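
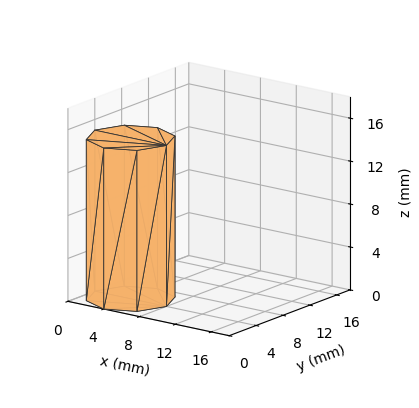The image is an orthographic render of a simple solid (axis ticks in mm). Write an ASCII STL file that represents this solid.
Reading the render: the shape is a regular 8-sided prism (a cylinder approximated with 8 flat sides), circumscribed radius ≈ 4 mm, height ≈ 15 mm (dimensions read to the nearest mm from the axis ticks). For the STL, each face is triangulated and given an outward normal.

solid part
  facet normal 0.0000 0.0000 -1.0000
    outer loop
      vertex 4.000 8.000 0.000
      vertex 6.828 6.828 0.000
      vertex 8.000 4.000 0.000
    endloop
  endfacet
  facet normal 0.0000 0.0000 -1.0000
    outer loop
      vertex 1.172 6.828 0.000
      vertex 4.000 8.000 0.000
      vertex 8.000 4.000 0.000
    endloop
  endfacet
  facet normal 0.0000 0.0000 -1.0000
    outer loop
      vertex 0.000 4.000 0.000
      vertex 1.172 6.828 0.000
      vertex 8.000 4.000 0.000
    endloop
  endfacet
  facet normal 0.0000 0.0000 -1.0000
    outer loop
      vertex 1.172 1.172 0.000
      vertex 0.000 4.000 0.000
      vertex 8.000 4.000 0.000
    endloop
  endfacet
  facet normal 0.0000 0.0000 -1.0000
    outer loop
      vertex 4.000 0.000 0.000
      vertex 1.172 1.172 0.000
      vertex 8.000 4.000 0.000
    endloop
  endfacet
  facet normal 0.0000 0.0000 -1.0000
    outer loop
      vertex 6.828 1.172 0.000
      vertex 4.000 0.000 0.000
      vertex 8.000 4.000 0.000
    endloop
  endfacet
  facet normal 0.0000 0.0000 1.0000
    outer loop
      vertex 8.000 4.000 15.000
      vertex 6.828 6.828 15.000
      vertex 4.000 8.000 15.000
    endloop
  endfacet
  facet normal 0.0000 0.0000 1.0000
    outer loop
      vertex 8.000 4.000 15.000
      vertex 4.000 8.000 15.000
      vertex 1.172 6.828 15.000
    endloop
  endfacet
  facet normal 0.0000 0.0000 1.0000
    outer loop
      vertex 8.000 4.000 15.000
      vertex 1.172 6.828 15.000
      vertex 0.000 4.000 15.000
    endloop
  endfacet
  facet normal 0.0000 0.0000 1.0000
    outer loop
      vertex 8.000 4.000 15.000
      vertex 0.000 4.000 15.000
      vertex 1.172 1.172 15.000
    endloop
  endfacet
  facet normal 0.0000 0.0000 1.0000
    outer loop
      vertex 8.000 4.000 15.000
      vertex 1.172 1.172 15.000
      vertex 4.000 0.000 15.000
    endloop
  endfacet
  facet normal 0.0000 0.0000 1.0000
    outer loop
      vertex 8.000 4.000 15.000
      vertex 4.000 0.000 15.000
      vertex 6.828 1.172 15.000
    endloop
  endfacet
  facet normal 0.9238 0.3829 0.0000
    outer loop
      vertex 8.000 4.000 0.000
      vertex 6.828 6.828 0.000
      vertex 6.828 6.828 15.000
    endloop
  endfacet
  facet normal 0.9238 0.3829 0.0000
    outer loop
      vertex 8.000 4.000 0.000
      vertex 6.828 6.828 15.000
      vertex 8.000 4.000 15.000
    endloop
  endfacet
  facet normal 0.3829 0.9238 0.0000
    outer loop
      vertex 6.828 6.828 0.000
      vertex 4.000 8.000 0.000
      vertex 4.000 8.000 15.000
    endloop
  endfacet
  facet normal 0.3829 0.9238 0.0000
    outer loop
      vertex 6.828 6.828 0.000
      vertex 4.000 8.000 15.000
      vertex 6.828 6.828 15.000
    endloop
  endfacet
  facet normal -0.3829 0.9238 0.0000
    outer loop
      vertex 4.000 8.000 0.000
      vertex 1.172 6.828 0.000
      vertex 1.172 6.828 15.000
    endloop
  endfacet
  facet normal -0.3829 0.9238 0.0000
    outer loop
      vertex 4.000 8.000 0.000
      vertex 1.172 6.828 15.000
      vertex 4.000 8.000 15.000
    endloop
  endfacet
  facet normal -0.9238 0.3829 0.0000
    outer loop
      vertex 1.172 6.828 0.000
      vertex 0.000 4.000 0.000
      vertex 0.000 4.000 15.000
    endloop
  endfacet
  facet normal -0.9238 0.3829 0.0000
    outer loop
      vertex 1.172 6.828 0.000
      vertex 0.000 4.000 15.000
      vertex 1.172 6.828 15.000
    endloop
  endfacet
  facet normal -0.9238 -0.3829 0.0000
    outer loop
      vertex 0.000 4.000 0.000
      vertex 1.172 1.172 0.000
      vertex 1.172 1.172 15.000
    endloop
  endfacet
  facet normal -0.9238 -0.3829 0.0000
    outer loop
      vertex 0.000 4.000 0.000
      vertex 1.172 1.172 15.000
      vertex 0.000 4.000 15.000
    endloop
  endfacet
  facet normal -0.3829 -0.9238 0.0000
    outer loop
      vertex 1.172 1.172 0.000
      vertex 4.000 0.000 0.000
      vertex 4.000 0.000 15.000
    endloop
  endfacet
  facet normal -0.3829 -0.9238 0.0000
    outer loop
      vertex 1.172 1.172 0.000
      vertex 4.000 0.000 15.000
      vertex 1.172 1.172 15.000
    endloop
  endfacet
  facet normal 0.3829 -0.9238 0.0000
    outer loop
      vertex 4.000 0.000 0.000
      vertex 6.828 1.172 0.000
      vertex 6.828 1.172 15.000
    endloop
  endfacet
  facet normal 0.3829 -0.9238 0.0000
    outer loop
      vertex 4.000 0.000 0.000
      vertex 6.828 1.172 15.000
      vertex 4.000 0.000 15.000
    endloop
  endfacet
  facet normal 0.9238 -0.3829 0.0000
    outer loop
      vertex 6.828 1.172 0.000
      vertex 8.000 4.000 0.000
      vertex 8.000 4.000 15.000
    endloop
  endfacet
  facet normal 0.9238 -0.3829 0.0000
    outer loop
      vertex 6.828 1.172 0.000
      vertex 8.000 4.000 15.000
      vertex 6.828 1.172 15.000
    endloop
  endfacet
endsolid part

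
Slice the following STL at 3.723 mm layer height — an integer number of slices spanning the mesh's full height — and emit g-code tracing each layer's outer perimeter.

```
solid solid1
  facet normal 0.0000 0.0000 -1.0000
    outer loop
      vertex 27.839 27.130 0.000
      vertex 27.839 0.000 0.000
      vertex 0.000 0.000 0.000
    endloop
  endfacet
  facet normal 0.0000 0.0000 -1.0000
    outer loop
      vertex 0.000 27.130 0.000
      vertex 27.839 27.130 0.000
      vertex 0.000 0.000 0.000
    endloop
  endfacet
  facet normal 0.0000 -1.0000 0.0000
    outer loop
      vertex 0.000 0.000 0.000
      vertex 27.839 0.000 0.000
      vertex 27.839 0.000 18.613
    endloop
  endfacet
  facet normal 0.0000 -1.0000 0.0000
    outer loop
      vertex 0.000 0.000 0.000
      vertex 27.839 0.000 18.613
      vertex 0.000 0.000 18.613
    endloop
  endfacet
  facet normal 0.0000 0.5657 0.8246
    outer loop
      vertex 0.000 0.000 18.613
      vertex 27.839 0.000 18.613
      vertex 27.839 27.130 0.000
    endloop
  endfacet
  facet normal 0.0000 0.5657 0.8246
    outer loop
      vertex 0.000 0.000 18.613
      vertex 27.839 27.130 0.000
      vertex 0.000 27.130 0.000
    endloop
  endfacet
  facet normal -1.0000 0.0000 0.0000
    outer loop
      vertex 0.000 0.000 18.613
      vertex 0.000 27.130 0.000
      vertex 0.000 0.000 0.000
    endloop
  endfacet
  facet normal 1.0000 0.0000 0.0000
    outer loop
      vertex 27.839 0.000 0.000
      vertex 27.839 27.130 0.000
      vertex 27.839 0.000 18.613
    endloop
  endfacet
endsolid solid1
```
; perimeter-only toolpath
G21 ; units = mm
G90 ; absolute positioning
G28 ; home
; layer 1
G0 Z3.723
G0 X0.000 Y0.000
G1 X27.839 Y0.000
G1 X27.839 Y21.704
G1 X0.000 Y21.704
G1 X0.000 Y0.000
; layer 2
G0 Z7.445
G0 X0.000 Y0.000
G1 X27.839 Y0.000
G1 X27.839 Y16.278
G1 X0.000 Y16.278
G1 X0.000 Y0.000
; layer 3
G0 Z11.168
G0 X0.000 Y0.000
G1 X27.839 Y0.000
G1 X27.839 Y10.852
G1 X0.000 Y10.852
G1 X0.000 Y0.000
; layer 4
G0 Z14.890
G0 X0.000 Y0.000
G1 X27.839 Y0.000
G1 X27.839 Y5.426
G1 X0.000 Y5.426
G1 X0.000 Y0.000
M2 ; end

The solid is a wedge (ramp): 27.8 × 27.1 mm base, rising to 18.6 mm along the y=0 edge and sloping linearly to z=0 at y=27.1. Slicing at Δz = 3.723 mm — 5 equal slices spanning the solid's height, so layer i sits at z = i·h/5 — gives 4 non-empty perimeters. Each is a 4-segment closed polygon; G0 lifts to the layer z and rapids to the start vertex, then G1 traces the edges. The cross-section shrinks linearly with z (the slice at the apex is degenerate and omitted).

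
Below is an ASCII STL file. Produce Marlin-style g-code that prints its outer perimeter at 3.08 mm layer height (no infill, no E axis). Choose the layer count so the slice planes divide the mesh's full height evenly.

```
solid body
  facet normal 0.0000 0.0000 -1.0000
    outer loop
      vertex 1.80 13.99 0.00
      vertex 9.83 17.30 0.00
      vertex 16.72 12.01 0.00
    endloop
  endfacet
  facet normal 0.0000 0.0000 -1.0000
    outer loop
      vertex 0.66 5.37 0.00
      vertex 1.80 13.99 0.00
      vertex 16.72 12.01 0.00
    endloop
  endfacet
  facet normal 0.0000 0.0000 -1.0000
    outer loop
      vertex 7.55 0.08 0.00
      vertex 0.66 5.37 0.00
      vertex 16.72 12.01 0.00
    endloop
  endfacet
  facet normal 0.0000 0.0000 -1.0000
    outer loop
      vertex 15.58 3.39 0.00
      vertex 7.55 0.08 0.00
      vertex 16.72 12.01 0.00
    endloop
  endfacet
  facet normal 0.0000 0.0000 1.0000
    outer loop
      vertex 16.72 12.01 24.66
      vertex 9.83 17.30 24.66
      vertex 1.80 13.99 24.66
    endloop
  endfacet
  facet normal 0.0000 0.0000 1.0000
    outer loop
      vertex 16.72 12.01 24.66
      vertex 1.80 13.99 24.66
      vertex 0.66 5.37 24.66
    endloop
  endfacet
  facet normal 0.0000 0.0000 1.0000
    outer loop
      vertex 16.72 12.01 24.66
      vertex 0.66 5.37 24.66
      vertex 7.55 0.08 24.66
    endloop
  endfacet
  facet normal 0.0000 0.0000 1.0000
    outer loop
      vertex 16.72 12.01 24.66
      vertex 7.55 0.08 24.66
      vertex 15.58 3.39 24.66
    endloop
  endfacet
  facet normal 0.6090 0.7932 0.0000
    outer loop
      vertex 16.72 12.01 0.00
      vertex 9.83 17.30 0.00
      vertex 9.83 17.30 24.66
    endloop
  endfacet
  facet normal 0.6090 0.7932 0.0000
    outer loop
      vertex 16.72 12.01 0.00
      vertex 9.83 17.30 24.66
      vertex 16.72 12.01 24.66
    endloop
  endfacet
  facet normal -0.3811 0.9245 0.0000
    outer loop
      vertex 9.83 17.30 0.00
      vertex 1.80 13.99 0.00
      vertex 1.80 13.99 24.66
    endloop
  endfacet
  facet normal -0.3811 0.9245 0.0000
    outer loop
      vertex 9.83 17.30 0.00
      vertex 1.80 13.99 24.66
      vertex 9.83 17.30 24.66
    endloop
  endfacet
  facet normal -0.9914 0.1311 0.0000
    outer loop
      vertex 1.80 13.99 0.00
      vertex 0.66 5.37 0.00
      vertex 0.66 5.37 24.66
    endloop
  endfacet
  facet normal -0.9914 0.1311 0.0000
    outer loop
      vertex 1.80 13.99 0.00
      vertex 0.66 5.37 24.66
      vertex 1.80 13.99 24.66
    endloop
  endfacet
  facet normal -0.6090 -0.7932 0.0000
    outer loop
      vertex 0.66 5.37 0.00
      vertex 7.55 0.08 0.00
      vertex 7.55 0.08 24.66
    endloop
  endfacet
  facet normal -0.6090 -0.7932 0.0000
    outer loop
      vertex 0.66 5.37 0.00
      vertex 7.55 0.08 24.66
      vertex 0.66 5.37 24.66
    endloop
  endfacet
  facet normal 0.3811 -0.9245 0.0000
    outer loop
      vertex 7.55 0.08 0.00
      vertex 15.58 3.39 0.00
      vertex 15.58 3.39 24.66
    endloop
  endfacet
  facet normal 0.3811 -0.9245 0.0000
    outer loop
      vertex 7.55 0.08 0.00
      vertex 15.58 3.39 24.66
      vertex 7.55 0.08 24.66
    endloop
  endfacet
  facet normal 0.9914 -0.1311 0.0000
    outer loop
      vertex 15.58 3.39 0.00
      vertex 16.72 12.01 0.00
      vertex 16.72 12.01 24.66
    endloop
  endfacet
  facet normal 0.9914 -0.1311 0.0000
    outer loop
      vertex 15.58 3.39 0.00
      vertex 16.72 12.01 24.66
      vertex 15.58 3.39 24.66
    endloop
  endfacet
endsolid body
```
; perimeter-only toolpath
G21 ; units = mm
G90 ; absolute positioning
G28 ; home
; layer 1
G0 Z3.08
G0 X16.72 Y12.01
G1 X9.83 Y17.30
G1 X1.80 Y13.99
G1 X0.66 Y5.37
G1 X7.55 Y0.08
G1 X15.58 Y3.39
G1 X16.72 Y12.01
; layer 2
G0 Z6.17
G0 X16.72 Y12.01
G1 X9.83 Y17.30
G1 X1.80 Y13.99
G1 X0.66 Y5.37
G1 X7.55 Y0.08
G1 X15.58 Y3.39
G1 X16.72 Y12.01
; layer 3
G0 Z9.25
G0 X16.72 Y12.01
G1 X9.83 Y17.30
G1 X1.80 Y13.99
G1 X0.66 Y5.37
G1 X7.55 Y0.08
G1 X15.58 Y3.39
G1 X16.72 Y12.01
; layer 4
G0 Z12.33
G0 X16.72 Y12.01
G1 X9.83 Y17.30
G1 X1.80 Y13.99
G1 X0.66 Y5.37
G1 X7.55 Y0.08
G1 X15.58 Y3.39
G1 X16.72 Y12.01
; layer 5
G0 Z15.41
G0 X16.72 Y12.01
G1 X9.83 Y17.30
G1 X1.80 Y13.99
G1 X0.66 Y5.37
G1 X7.55 Y0.08
G1 X15.58 Y3.39
G1 X16.72 Y12.01
; layer 6
G0 Z18.50
G0 X16.72 Y12.01
G1 X9.83 Y17.30
G1 X1.80 Y13.99
G1 X0.66 Y5.37
G1 X7.55 Y0.08
G1 X15.58 Y3.39
G1 X16.72 Y12.01
; layer 7
G0 Z21.58
G0 X16.72 Y12.01
G1 X9.83 Y17.30
G1 X1.80 Y13.99
G1 X0.66 Y5.37
G1 X7.55 Y0.08
G1 X15.58 Y3.39
G1 X16.72 Y12.01
; layer 8
G0 Z24.66
G0 X16.72 Y12.01
G1 X9.83 Y17.30
G1 X1.80 Y13.99
G1 X0.66 Y5.37
G1 X7.55 Y0.08
G1 X15.58 Y3.39
G1 X16.72 Y12.01
M2 ; end

The solid is a regular 6-sided prism (a cylinder approximated with 6 flat sides), circumscribed radius ≈ 8.69 mm, height ≈ 24.7 mm. Slicing at Δz = 3.08 mm — 8 equal slices spanning the solid's height, so layer i sits at z = i·h/8 — gives 8 non-empty perimeters. Each is a 6-segment closed polygon; G0 lifts to the layer z and rapids to the start vertex, then G1 traces the edges.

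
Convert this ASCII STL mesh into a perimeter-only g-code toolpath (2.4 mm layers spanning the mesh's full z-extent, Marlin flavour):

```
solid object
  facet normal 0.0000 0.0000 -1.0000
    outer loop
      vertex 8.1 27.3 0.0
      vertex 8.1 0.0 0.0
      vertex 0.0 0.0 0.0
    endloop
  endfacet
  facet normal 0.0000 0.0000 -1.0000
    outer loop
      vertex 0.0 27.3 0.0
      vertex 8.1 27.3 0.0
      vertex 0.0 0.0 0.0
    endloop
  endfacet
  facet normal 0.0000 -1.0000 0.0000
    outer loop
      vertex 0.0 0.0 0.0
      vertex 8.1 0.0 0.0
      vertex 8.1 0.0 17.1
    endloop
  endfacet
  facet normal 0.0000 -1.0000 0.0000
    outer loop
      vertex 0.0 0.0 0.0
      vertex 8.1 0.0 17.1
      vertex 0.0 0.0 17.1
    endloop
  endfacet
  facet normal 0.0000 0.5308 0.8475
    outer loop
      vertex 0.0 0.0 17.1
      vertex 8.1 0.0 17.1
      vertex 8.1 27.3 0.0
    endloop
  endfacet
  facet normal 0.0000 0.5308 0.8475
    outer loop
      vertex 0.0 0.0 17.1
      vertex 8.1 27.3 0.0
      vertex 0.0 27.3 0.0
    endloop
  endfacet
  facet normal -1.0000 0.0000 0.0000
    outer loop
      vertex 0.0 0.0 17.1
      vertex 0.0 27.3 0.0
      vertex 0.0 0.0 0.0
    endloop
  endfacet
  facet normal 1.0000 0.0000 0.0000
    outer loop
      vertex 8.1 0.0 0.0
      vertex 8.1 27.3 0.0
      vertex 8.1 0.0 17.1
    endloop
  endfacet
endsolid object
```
; perimeter-only toolpath
G21 ; units = mm
G90 ; absolute positioning
G28 ; home
; layer 1
G0 Z2.4
G0 X0.0 Y0.0
G1 X8.1 Y0.0
G1 X8.1 Y23.4
G1 X0.0 Y23.4
G1 X0.0 Y0.0
; layer 2
G0 Z4.9
G0 X0.0 Y0.0
G1 X8.1 Y0.0
G1 X8.1 Y19.5
G1 X0.0 Y19.5
G1 X0.0 Y0.0
; layer 3
G0 Z7.3
G0 X0.0 Y0.0
G1 X8.1 Y0.0
G1 X8.1 Y15.6
G1 X0.0 Y15.6
G1 X0.0 Y0.0
; layer 4
G0 Z9.8
G0 X0.0 Y0.0
G1 X8.1 Y0.0
G1 X8.1 Y11.7
G1 X0.0 Y11.7
G1 X0.0 Y0.0
; layer 5
G0 Z12.2
G0 X0.0 Y0.0
G1 X8.1 Y0.0
G1 X8.1 Y7.8
G1 X0.0 Y7.8
G1 X0.0 Y0.0
; layer 6
G0 Z14.7
G0 X0.0 Y0.0
G1 X8.1 Y0.0
G1 X8.1 Y3.9
G1 X0.0 Y3.9
G1 X0.0 Y0.0
M2 ; end

The solid is a wedge (ramp): 8.1 × 27.3 mm base, rising to 17.1 mm along the y=0 edge and sloping linearly to z=0 at y=27.3. Slicing at Δz = 2.4 mm — 7 equal slices spanning the solid's height, so layer i sits at z = i·h/7 — gives 6 non-empty perimeters. Each is a 4-segment closed polygon; G0 lifts to the layer z and rapids to the start vertex, then G1 traces the edges. The cross-section shrinks linearly with z (the slice at the apex is degenerate and omitted).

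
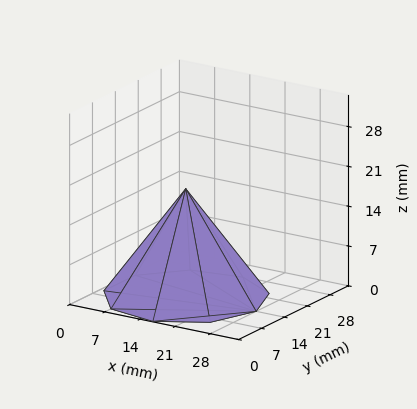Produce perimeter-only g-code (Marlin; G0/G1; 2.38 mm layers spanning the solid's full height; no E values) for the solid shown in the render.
Reading the render: the shape is a regular 9-sided pyramid, base circumscribed radius ≈ 14 mm, apex at z ≈ 19 mm (dimensions read to the nearest mm from the axis ticks). For the g-code, the solid's height is divided into equal slices at the stated Δz and each level perimeter traced with G1 moves after a G0 lift.

; perimeter-only toolpath
G21 ; units = mm
G90 ; absolute positioning
G28 ; home
; layer 1
G0 Z2.38
G0 X26.25 Y14.00
G1 X23.38 Y21.88
G1 X16.13 Y26.07
G1 X7.88 Y24.61
G1 X2.48 Y18.19
G1 X2.48 Y9.81
G1 X7.88 Y3.40
G1 X16.13 Y1.93
G1 X23.38 Y6.12
G1 X26.25 Y14.00
; layer 2
G0 Z4.75
G0 X24.50 Y14.00
G1 X22.04 Y20.75
G1 X15.82 Y24.34
G1 X8.75 Y23.09
G1 X4.13 Y17.59
G1 X4.13 Y10.41
G1 X8.75 Y4.91
G1 X15.82 Y3.66
G1 X22.04 Y7.25
G1 X24.50 Y14.00
; layer 3
G0 Z7.12
G0 X22.75 Y14.00
G1 X20.70 Y19.62
G1 X15.52 Y22.62
G1 X9.62 Y21.57
G1 X5.78 Y16.99
G1 X5.78 Y11.01
G1 X9.62 Y6.42
G1 X15.52 Y5.38
G1 X20.70 Y8.38
G1 X22.75 Y14.00
; layer 4
G0 Z9.50
G0 X21.00 Y14.00
G1 X19.36 Y18.50
G1 X15.21 Y20.89
G1 X10.50 Y20.06
G1 X7.42 Y16.39
G1 X7.42 Y11.61
G1 X10.50 Y7.94
G1 X15.21 Y7.11
G1 X19.36 Y9.50
G1 X21.00 Y14.00
; layer 5
G0 Z11.88
G0 X19.25 Y14.00
G1 X18.02 Y17.38
G1 X14.91 Y19.17
G1 X11.38 Y18.55
G1 X9.06 Y15.80
G1 X9.06 Y12.20
G1 X11.38 Y9.46
G1 X14.91 Y8.83
G1 X18.02 Y10.62
G1 X19.25 Y14.00
; layer 6
G0 Z14.25
G0 X17.50 Y14.00
G1 X16.68 Y16.25
G1 X14.61 Y17.45
G1 X12.25 Y17.03
G1 X10.71 Y15.20
G1 X10.71 Y12.80
G1 X12.25 Y10.97
G1 X14.61 Y10.55
G1 X16.68 Y11.75
G1 X17.50 Y14.00
; layer 7
G0 Z16.62
G0 X15.75 Y14.00
G1 X15.34 Y15.12
G1 X14.30 Y15.72
G1 X13.12 Y15.52
G1 X12.36 Y14.60
G1 X12.36 Y13.40
G1 X13.12 Y12.48
G1 X14.30 Y12.28
G1 X15.34 Y12.88
G1 X15.75 Y14.00
M2 ; end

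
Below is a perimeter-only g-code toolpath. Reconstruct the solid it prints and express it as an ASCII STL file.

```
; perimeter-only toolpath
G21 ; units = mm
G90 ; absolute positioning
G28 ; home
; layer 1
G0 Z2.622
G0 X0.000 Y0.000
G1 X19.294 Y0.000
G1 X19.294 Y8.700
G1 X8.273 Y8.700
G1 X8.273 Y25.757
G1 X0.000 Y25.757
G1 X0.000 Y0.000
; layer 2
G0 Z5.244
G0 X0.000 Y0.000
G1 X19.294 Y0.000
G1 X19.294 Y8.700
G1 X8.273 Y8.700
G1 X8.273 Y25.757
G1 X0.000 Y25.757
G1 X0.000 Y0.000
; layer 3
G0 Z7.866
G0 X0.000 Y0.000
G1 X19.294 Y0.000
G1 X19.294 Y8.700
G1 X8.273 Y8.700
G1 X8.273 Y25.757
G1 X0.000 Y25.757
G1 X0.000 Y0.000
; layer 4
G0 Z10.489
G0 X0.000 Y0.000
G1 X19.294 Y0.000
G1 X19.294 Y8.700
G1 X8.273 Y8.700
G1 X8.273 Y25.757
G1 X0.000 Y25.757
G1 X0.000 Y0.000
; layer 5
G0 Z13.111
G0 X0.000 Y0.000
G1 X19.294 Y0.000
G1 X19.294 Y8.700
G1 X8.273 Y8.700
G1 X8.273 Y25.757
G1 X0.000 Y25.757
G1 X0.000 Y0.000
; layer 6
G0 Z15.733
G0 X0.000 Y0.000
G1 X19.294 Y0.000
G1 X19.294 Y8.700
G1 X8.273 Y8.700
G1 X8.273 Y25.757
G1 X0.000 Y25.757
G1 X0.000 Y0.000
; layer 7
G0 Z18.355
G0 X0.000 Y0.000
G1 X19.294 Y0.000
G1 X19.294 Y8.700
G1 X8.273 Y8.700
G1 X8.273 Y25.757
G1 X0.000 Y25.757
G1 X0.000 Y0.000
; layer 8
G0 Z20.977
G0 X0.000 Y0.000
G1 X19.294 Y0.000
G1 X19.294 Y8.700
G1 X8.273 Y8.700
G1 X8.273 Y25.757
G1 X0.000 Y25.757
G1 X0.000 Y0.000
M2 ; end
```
solid part
  facet normal 0.0000 0.0000 -1.0000
    outer loop
      vertex 19.294 8.700 0.000
      vertex 19.294 0.000 0.000
      vertex 0.000 0.000 0.000
    endloop
  endfacet
  facet normal 0.0000 0.0000 -1.0000
    outer loop
      vertex 8.273 8.700 0.000
      vertex 19.294 8.700 0.000
      vertex 0.000 0.000 0.000
    endloop
  endfacet
  facet normal 0.0000 0.0000 -1.0000
    outer loop
      vertex 8.273 25.757 0.000
      vertex 8.273 8.700 0.000
      vertex 0.000 0.000 0.000
    endloop
  endfacet
  facet normal 0.0000 0.0000 -1.0000
    outer loop
      vertex 0.000 25.757 0.000
      vertex 8.273 25.757 0.000
      vertex 0.000 0.000 0.000
    endloop
  endfacet
  facet normal 0.0000 0.0000 1.0000
    outer loop
      vertex 0.000 0.000 20.977
      vertex 19.294 0.000 20.977
      vertex 19.294 8.700 20.977
    endloop
  endfacet
  facet normal 0.0000 0.0000 1.0000
    outer loop
      vertex 0.000 0.000 20.977
      vertex 19.294 8.700 20.977
      vertex 8.273 8.700 20.977
    endloop
  endfacet
  facet normal 0.0000 0.0000 1.0000
    outer loop
      vertex 0.000 0.000 20.977
      vertex 8.273 8.700 20.977
      vertex 8.273 25.757 20.977
    endloop
  endfacet
  facet normal 0.0000 0.0000 1.0000
    outer loop
      vertex 0.000 0.000 20.977
      vertex 8.273 25.757 20.977
      vertex 0.000 25.757 20.977
    endloop
  endfacet
  facet normal 0.0000 -1.0000 0.0000
    outer loop
      vertex 0.000 0.000 0.000
      vertex 19.294 0.000 0.000
      vertex 19.294 0.000 20.977
    endloop
  endfacet
  facet normal 0.0000 -1.0000 0.0000
    outer loop
      vertex 0.000 0.000 0.000
      vertex 19.294 0.000 20.977
      vertex 0.000 0.000 20.977
    endloop
  endfacet
  facet normal 1.0000 0.0000 0.0000
    outer loop
      vertex 19.294 0.000 0.000
      vertex 19.294 8.700 0.000
      vertex 19.294 8.700 20.977
    endloop
  endfacet
  facet normal 1.0000 0.0000 0.0000
    outer loop
      vertex 19.294 0.000 0.000
      vertex 19.294 8.700 20.977
      vertex 19.294 0.000 20.977
    endloop
  endfacet
  facet normal 0.0000 1.0000 0.0000
    outer loop
      vertex 19.294 8.700 0.000
      vertex 8.273 8.700 0.000
      vertex 8.273 8.700 20.977
    endloop
  endfacet
  facet normal 0.0000 1.0000 0.0000
    outer loop
      vertex 19.294 8.700 0.000
      vertex 8.273 8.700 20.977
      vertex 19.294 8.700 20.977
    endloop
  endfacet
  facet normal 1.0000 0.0000 0.0000
    outer loop
      vertex 8.273 8.700 0.000
      vertex 8.273 25.757 0.000
      vertex 8.273 25.757 20.977
    endloop
  endfacet
  facet normal 1.0000 0.0000 0.0000
    outer loop
      vertex 8.273 8.700 0.000
      vertex 8.273 25.757 20.977
      vertex 8.273 8.700 20.977
    endloop
  endfacet
  facet normal 0.0000 1.0000 0.0000
    outer loop
      vertex 8.273 25.757 0.000
      vertex 0.000 25.757 0.000
      vertex 0.000 25.757 20.977
    endloop
  endfacet
  facet normal 0.0000 1.0000 0.0000
    outer loop
      vertex 8.273 25.757 0.000
      vertex 0.000 25.757 20.977
      vertex 8.273 25.757 20.977
    endloop
  endfacet
  facet normal -1.0000 0.0000 0.0000
    outer loop
      vertex 0.000 25.757 0.000
      vertex 0.000 0.000 0.000
      vertex 0.000 0.000 20.977
    endloop
  endfacet
  facet normal -1.0000 0.0000 0.0000
    outer loop
      vertex 0.000 25.757 0.000
      vertex 0.000 0.000 20.977
      vertex 0.000 25.757 20.977
    endloop
  endfacet
endsolid part

The G0 Z moves step by Δz≈2.622 mm. Every layer's G1 loop is the same polygon, so the solid is a straight extrusion of it from z=0 to z≈21. Closing with flat bottom and top caps and triangulating gives 20 facets — an L-shaped prism: outer 19.3 × 25.8 mm, arm thicknesses ≈ 8.7 mm (horizontal) and 8.27 mm (vertical), extruded 21 mm in z.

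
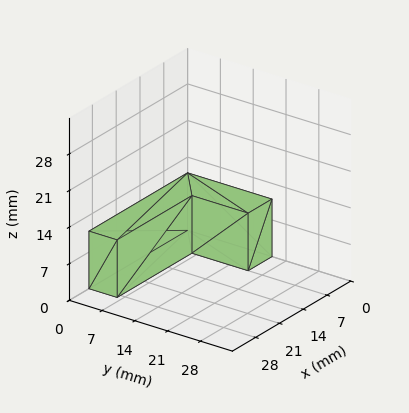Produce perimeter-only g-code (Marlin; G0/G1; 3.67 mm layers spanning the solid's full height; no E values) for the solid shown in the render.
Reading the render: the shape is an L-shaped prism: outer 29 × 18 mm, arm thicknesses ≈ 6 mm (horizontal) and 7 mm (vertical), extruded 11 mm in z (dimensions read to the nearest mm from the axis ticks). For the g-code, the solid's height is divided into equal slices at the stated Δz and each level perimeter traced with G1 moves after a G0 lift.

; perimeter-only toolpath
G21 ; units = mm
G90 ; absolute positioning
G28 ; home
; layer 1
G0 Z3.67
G0 X0.00 Y0.00
G1 X29.00 Y0.00
G1 X29.00 Y6.00
G1 X7.00 Y6.00
G1 X7.00 Y18.00
G1 X0.00 Y18.00
G1 X0.00 Y0.00
; layer 2
G0 Z7.33
G0 X0.00 Y0.00
G1 X29.00 Y0.00
G1 X29.00 Y6.00
G1 X7.00 Y6.00
G1 X7.00 Y18.00
G1 X0.00 Y18.00
G1 X0.00 Y0.00
; layer 3
G0 Z11.00
G0 X0.00 Y0.00
G1 X29.00 Y0.00
G1 X29.00 Y6.00
G1 X7.00 Y6.00
G1 X7.00 Y18.00
G1 X0.00 Y18.00
G1 X0.00 Y0.00
M2 ; end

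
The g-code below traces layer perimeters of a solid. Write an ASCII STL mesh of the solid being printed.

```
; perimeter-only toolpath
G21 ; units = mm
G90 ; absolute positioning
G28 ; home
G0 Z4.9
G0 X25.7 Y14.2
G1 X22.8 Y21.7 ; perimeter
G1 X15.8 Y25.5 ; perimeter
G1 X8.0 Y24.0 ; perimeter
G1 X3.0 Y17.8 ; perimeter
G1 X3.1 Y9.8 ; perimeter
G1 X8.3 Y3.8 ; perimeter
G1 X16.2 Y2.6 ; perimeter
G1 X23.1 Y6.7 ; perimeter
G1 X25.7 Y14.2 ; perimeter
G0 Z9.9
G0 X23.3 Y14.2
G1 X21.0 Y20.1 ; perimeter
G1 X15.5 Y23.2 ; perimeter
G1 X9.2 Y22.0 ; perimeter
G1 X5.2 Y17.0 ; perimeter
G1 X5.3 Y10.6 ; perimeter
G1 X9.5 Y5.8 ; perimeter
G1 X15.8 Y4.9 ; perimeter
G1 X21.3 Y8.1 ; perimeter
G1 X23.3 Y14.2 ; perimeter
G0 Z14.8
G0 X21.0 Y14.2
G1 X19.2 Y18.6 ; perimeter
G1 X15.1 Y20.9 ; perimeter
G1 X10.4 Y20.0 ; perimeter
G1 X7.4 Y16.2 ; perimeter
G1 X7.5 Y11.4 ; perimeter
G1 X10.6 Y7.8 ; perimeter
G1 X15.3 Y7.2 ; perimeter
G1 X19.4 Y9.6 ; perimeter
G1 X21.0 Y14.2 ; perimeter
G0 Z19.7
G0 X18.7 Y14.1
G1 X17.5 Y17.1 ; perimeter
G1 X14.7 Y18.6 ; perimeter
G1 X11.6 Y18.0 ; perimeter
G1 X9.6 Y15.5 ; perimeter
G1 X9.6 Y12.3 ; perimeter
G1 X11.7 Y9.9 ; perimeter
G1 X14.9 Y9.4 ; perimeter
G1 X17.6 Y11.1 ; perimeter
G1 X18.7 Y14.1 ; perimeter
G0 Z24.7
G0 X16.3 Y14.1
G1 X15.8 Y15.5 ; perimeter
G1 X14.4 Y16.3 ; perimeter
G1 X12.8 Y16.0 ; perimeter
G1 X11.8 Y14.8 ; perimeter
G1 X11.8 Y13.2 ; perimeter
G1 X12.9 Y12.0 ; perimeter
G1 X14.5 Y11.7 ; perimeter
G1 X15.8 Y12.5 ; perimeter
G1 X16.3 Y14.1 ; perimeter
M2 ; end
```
solid part
  facet normal 0.0000 0.0000 -1.0000
    outer loop
      vertex 16.2 27.8 0.0
      vertex 24.5 23.2 0.0
      vertex 28.0 14.3 0.0
    endloop
  endfacet
  facet normal 0.0000 0.0000 -1.0000
    outer loop
      vertex 6.8 26.0 0.0
      vertex 16.2 27.8 0.0
      vertex 28.0 14.3 0.0
    endloop
  endfacet
  facet normal 0.0000 0.0000 -1.0000
    outer loop
      vertex 0.8 18.5 0.0
      vertex 6.8 26.0 0.0
      vertex 28.0 14.3 0.0
    endloop
  endfacet
  facet normal 0.0000 0.0000 -1.0000
    outer loop
      vertex 0.9 8.9 0.0
      vertex 0.8 18.5 0.0
      vertex 28.0 14.3 0.0
    endloop
  endfacet
  facet normal 0.0000 0.0000 -1.0000
    outer loop
      vertex 7.2 1.7 0.0
      vertex 0.9 8.9 0.0
      vertex 28.0 14.3 0.0
    endloop
  endfacet
  facet normal 0.0000 0.0000 -1.0000
    outer loop
      vertex 16.7 0.3 0.0
      vertex 7.2 1.7 0.0
      vertex 28.0 14.3 0.0
    endloop
  endfacet
  facet normal 0.0000 0.0000 -1.0000
    outer loop
      vertex 24.9 5.2 0.0
      vertex 16.7 0.3 0.0
      vertex 28.0 14.3 0.0
    endloop
  endfacet
  facet normal 0.8506 0.3345 0.4057
    outer loop
      vertex 28.0 14.3 0.0
      vertex 24.5 23.2 0.0
      vertex 14.0 14.0 29.6
    endloop
  endfacet
  facet normal 0.4431 0.7995 0.4057
    outer loop
      vertex 24.5 23.2 0.0
      vertex 16.2 27.8 0.0
      vertex 14.0 14.0 29.6
    endloop
  endfacet
  facet normal -0.1719 0.8977 0.4057
    outer loop
      vertex 16.2 27.8 0.0
      vertex 6.8 26.0 0.0
      vertex 14.0 14.0 29.6
    endloop
  endfacet
  facet normal -0.7139 0.5711 0.4052
    outer loop
      vertex 6.8 26.0 0.0
      vertex 0.8 18.5 0.0
      vertex 14.0 14.0 29.6
    endloop
  endfacet
  facet normal -0.9138 -0.0095 0.4061
    outer loop
      vertex 0.8 18.5 0.0
      vertex 0.9 8.9 0.0
      vertex 14.0 14.0 29.6
    endloop
  endfacet
  facet normal -0.6872 -0.6013 0.4077
    outer loop
      vertex 0.9 8.9 0.0
      vertex 7.2 1.7 0.0
      vertex 14.0 14.0 29.6
    endloop
  endfacet
  facet normal -0.1332 -0.9040 0.4063
    outer loop
      vertex 7.2 1.7 0.0
      vertex 16.7 0.3 0.0
      vertex 14.0 14.0 29.6
    endloop
  endfacet
  facet normal 0.4688 -0.7845 0.4059
    outer loop
      vertex 16.7 0.3 0.0
      vertex 24.9 5.2 0.0
      vertex 14.0 14.0 29.6
    endloop
  endfacet
  facet normal 0.8650 -0.2947 0.4061
    outer loop
      vertex 24.9 5.2 0.0
      vertex 28.0 14.3 0.0
      vertex 14.0 14.0 29.6
    endloop
  endfacet
endsolid part

The G0 Z moves step by Δz≈4.9 mm. The G1 loops shrink linearly with z, so the solid tapers from its base footprint up to z≈29.6. Closing with a flat bottom cap and the tapered top and triangulating gives 16 facets — a regular 9-sided pyramid, base circumscribed radius ≈ 14 mm, apex at z ≈ 29.6 mm.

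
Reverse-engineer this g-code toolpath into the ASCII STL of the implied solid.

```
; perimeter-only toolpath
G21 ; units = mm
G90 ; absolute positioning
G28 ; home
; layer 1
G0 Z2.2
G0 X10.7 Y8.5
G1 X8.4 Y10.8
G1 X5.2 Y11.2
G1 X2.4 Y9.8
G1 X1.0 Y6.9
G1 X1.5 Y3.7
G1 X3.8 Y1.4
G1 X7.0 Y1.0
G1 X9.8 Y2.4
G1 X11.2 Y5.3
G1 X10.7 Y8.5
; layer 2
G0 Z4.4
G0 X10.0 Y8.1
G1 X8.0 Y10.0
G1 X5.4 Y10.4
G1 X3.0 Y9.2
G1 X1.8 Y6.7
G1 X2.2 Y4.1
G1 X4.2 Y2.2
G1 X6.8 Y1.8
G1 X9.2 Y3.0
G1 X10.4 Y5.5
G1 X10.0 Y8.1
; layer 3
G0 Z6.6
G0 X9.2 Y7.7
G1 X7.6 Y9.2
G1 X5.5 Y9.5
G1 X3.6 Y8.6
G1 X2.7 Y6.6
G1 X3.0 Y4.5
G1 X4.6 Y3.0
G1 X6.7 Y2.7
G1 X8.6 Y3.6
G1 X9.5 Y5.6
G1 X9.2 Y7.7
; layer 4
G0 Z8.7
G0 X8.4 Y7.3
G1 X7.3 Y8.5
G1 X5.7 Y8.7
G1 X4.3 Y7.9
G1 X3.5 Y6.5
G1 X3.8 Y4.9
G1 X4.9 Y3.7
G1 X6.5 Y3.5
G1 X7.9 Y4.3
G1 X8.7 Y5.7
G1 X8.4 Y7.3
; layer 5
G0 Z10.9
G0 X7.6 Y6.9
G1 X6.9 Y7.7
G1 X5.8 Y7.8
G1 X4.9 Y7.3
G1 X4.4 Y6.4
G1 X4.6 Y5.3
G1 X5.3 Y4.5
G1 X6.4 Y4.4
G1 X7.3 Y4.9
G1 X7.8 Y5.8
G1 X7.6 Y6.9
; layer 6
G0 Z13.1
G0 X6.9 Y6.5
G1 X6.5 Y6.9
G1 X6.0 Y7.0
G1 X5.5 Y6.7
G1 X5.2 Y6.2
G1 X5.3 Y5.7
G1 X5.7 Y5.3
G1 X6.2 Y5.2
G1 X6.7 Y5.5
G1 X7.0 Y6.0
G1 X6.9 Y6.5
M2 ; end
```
solid part
  facet normal 0.0000 0.0000 -1.0000
    outer loop
      vertex 5.1 12.1 0.0
      vertex 8.8 11.6 0.0
      vertex 11.5 8.9 0.0
    endloop
  endfacet
  facet normal 0.0000 0.0000 -1.0000
    outer loop
      vertex 1.8 10.4 0.0
      vertex 5.1 12.1 0.0
      vertex 11.5 8.9 0.0
    endloop
  endfacet
  facet normal 0.0000 0.0000 -1.0000
    outer loop
      vertex 0.1 7.0 0.0
      vertex 1.8 10.4 0.0
      vertex 11.5 8.9 0.0
    endloop
  endfacet
  facet normal 0.0000 0.0000 -1.0000
    outer loop
      vertex 0.7 3.3 0.0
      vertex 0.1 7.0 0.0
      vertex 11.5 8.9 0.0
    endloop
  endfacet
  facet normal 0.0000 0.0000 -1.0000
    outer loop
      vertex 3.4 0.6 0.0
      vertex 0.7 3.3 0.0
      vertex 11.5 8.9 0.0
    endloop
  endfacet
  facet normal 0.0000 0.0000 -1.0000
    outer loop
      vertex 7.1 0.1 0.0
      vertex 3.4 0.6 0.0
      vertex 11.5 8.9 0.0
    endloop
  endfacet
  facet normal 0.0000 0.0000 -1.0000
    outer loop
      vertex 10.4 1.8 0.0
      vertex 7.1 0.1 0.0
      vertex 11.5 8.9 0.0
    endloop
  endfacet
  facet normal 0.0000 0.0000 -1.0000
    outer loop
      vertex 12.1 5.2 0.0
      vertex 10.4 1.8 0.0
      vertex 11.5 8.9 0.0
    endloop
  endfacet
  facet normal 0.6612 0.6612 0.3544
    outer loop
      vertex 11.5 8.9 0.0
      vertex 8.8 11.6 0.0
      vertex 6.1 6.1 15.3
    endloop
  endfacet
  facet normal 0.1252 0.9264 0.3551
    outer loop
      vertex 8.8 11.6 0.0
      vertex 5.1 12.1 0.0
      vertex 6.1 6.1 15.3
    endloop
  endfacet
  facet normal -0.4283 0.8314 0.3540
    outer loop
      vertex 5.1 12.1 0.0
      vertex 1.8 10.4 0.0
      vertex 6.1 6.1 15.3
    endloop
  endfacet
  facet normal -0.8369 0.4185 0.3528
    outer loop
      vertex 1.8 10.4 0.0
      vertex 0.1 7.0 0.0
      vertex 6.1 6.1 15.3
    endloop
  endfacet
  facet normal -0.9234 -0.1497 0.3533
    outer loop
      vertex 0.1 7.0 0.0
      vertex 0.7 3.3 0.0
      vertex 6.1 6.1 15.3
    endloop
  endfacet
  facet normal -0.6612 -0.6612 0.3544
    outer loop
      vertex 0.7 3.3 0.0
      vertex 3.4 0.6 0.0
      vertex 6.1 6.1 15.3
    endloop
  endfacet
  facet normal -0.1252 -0.9264 0.3551
    outer loop
      vertex 3.4 0.6 0.0
      vertex 7.1 0.1 0.0
      vertex 6.1 6.1 15.3
    endloop
  endfacet
  facet normal 0.4283 -0.8314 0.3540
    outer loop
      vertex 7.1 0.1 0.0
      vertex 10.4 1.8 0.0
      vertex 6.1 6.1 15.3
    endloop
  endfacet
  facet normal 0.8369 -0.4185 0.3528
    outer loop
      vertex 10.4 1.8 0.0
      vertex 12.1 5.2 0.0
      vertex 6.1 6.1 15.3
    endloop
  endfacet
  facet normal 0.9234 0.1497 0.3533
    outer loop
      vertex 12.1 5.2 0.0
      vertex 11.5 8.9 0.0
      vertex 6.1 6.1 15.3
    endloop
  endfacet
endsolid part

The G0 Z moves step by Δz≈2.2 mm. The G1 loops shrink linearly with z, so the solid tapers from its base footprint up to z≈15.3. Closing with a flat bottom cap and the tapered top and triangulating gives 18 facets — a regular 10-sided pyramid, base circumscribed radius ≈ 6.1 mm, apex at z ≈ 15.3 mm.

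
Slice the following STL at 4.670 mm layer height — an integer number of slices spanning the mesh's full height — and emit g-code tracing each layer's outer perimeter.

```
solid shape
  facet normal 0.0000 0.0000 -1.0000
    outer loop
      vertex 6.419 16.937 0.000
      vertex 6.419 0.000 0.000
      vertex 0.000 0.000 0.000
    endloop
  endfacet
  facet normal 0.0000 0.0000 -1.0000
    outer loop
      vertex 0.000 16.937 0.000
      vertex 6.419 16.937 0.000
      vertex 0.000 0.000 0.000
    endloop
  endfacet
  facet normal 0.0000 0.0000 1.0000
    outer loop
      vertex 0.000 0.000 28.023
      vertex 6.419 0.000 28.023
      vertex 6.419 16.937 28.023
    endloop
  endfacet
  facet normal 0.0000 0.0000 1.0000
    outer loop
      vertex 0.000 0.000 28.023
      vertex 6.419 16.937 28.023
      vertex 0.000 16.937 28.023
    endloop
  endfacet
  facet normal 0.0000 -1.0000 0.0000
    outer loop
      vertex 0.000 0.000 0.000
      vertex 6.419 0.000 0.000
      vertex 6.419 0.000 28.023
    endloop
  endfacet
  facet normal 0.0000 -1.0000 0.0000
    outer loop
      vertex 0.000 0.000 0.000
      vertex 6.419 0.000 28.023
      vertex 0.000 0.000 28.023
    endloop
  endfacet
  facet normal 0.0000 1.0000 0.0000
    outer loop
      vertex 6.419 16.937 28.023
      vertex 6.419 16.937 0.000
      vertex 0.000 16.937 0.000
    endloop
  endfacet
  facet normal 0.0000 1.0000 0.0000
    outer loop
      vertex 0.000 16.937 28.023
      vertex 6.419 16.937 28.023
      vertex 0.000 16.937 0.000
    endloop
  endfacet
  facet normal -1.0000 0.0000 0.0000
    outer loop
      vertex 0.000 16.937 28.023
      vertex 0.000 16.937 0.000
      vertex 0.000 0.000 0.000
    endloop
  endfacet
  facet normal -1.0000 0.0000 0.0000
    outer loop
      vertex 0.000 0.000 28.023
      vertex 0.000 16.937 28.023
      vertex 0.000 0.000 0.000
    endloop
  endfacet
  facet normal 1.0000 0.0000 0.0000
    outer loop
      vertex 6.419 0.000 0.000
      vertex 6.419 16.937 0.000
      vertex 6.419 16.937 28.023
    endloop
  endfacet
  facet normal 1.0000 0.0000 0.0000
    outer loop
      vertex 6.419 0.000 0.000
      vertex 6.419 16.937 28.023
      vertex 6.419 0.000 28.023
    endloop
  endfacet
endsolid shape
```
; perimeter-only toolpath
G21 ; units = mm
G90 ; absolute positioning
G28 ; home
; layer 1
G0 Z4.670
G0 X0.000 Y0.000
G1 X6.419 Y0.000
G1 X6.419 Y16.937
G1 X0.000 Y16.937
G1 X0.000 Y0.000
; layer 2
G0 Z9.341
G0 X0.000 Y0.000
G1 X6.419 Y0.000
G1 X6.419 Y16.937
G1 X0.000 Y16.937
G1 X0.000 Y0.000
; layer 3
G0 Z14.011
G0 X0.000 Y0.000
G1 X6.419 Y0.000
G1 X6.419 Y16.937
G1 X0.000 Y16.937
G1 X0.000 Y0.000
; layer 4
G0 Z18.682
G0 X0.000 Y0.000
G1 X6.419 Y0.000
G1 X6.419 Y16.937
G1 X0.000 Y16.937
G1 X0.000 Y0.000
; layer 5
G0 Z23.352
G0 X0.000 Y0.000
G1 X6.419 Y0.000
G1 X6.419 Y16.937
G1 X0.000 Y16.937
G1 X0.000 Y0.000
; layer 6
G0 Z28.023
G0 X0.000 Y0.000
G1 X6.419 Y0.000
G1 X6.419 Y16.937
G1 X0.000 Y16.937
G1 X0.000 Y0.000
M2 ; end

The solid is a rectangular box, roughly 6.42 × 16.9 mm footprint and 28 mm tall. Slicing at Δz = 4.670 mm — 6 equal slices spanning the solid's height, so layer i sits at z = i·h/6 — gives 6 non-empty perimeters. Each is a 4-segment closed polygon; G0 lifts to the layer z and rapids to the start vertex, then G1 traces the edges.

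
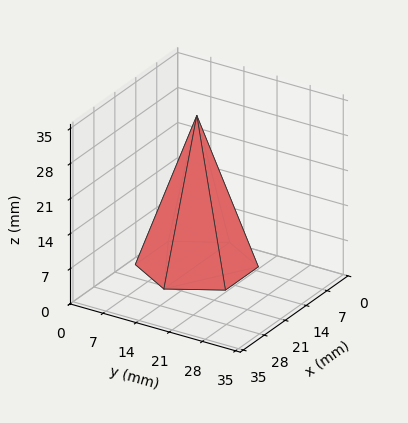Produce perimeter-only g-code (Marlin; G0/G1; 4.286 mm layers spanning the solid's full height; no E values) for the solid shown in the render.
Reading the render: the shape is a regular 6-sided pyramid, base circumscribed radius ≈ 11 mm, apex at z ≈ 30 mm (dimensions read to the nearest mm from the axis ticks). For the g-code, the solid's height is divided into equal slices at the stated Δz and each level perimeter traced with G1 moves after a G0 lift.

; perimeter-only toolpath
G21 ; units = mm
G90 ; absolute positioning
G28 ; home
; layer 1
G0 Z4.286
G0 X20.429 Y11.000
G1 X15.714 Y19.165
G1 X6.286 Y19.165
G1 X1.571 Y11.000
G1 X6.286 Y2.835
G1 X15.714 Y2.835
G1 X20.429 Y11.000
; layer 2
G0 Z8.571
G0 X18.857 Y11.000
G1 X14.929 Y17.804
G1 X7.071 Y17.804
G1 X3.143 Y11.000
G1 X7.071 Y4.196
G1 X14.929 Y4.196
G1 X18.857 Y11.000
; layer 3
G0 Z12.857
G0 X17.286 Y11.000
G1 X14.143 Y16.443
G1 X7.857 Y16.443
G1 X4.714 Y11.000
G1 X7.857 Y5.557
G1 X14.143 Y5.557
G1 X17.286 Y11.000
; layer 4
G0 Z17.143
G0 X15.714 Y11.000
G1 X13.357 Y15.083
G1 X8.643 Y15.083
G1 X6.286 Y11.000
G1 X8.643 Y6.917
G1 X13.357 Y6.917
G1 X15.714 Y11.000
; layer 5
G0 Z21.429
G0 X14.143 Y11.000
G1 X12.571 Y13.722
G1 X9.429 Y13.722
G1 X7.857 Y11.000
G1 X9.429 Y8.278
G1 X12.571 Y8.278
G1 X14.143 Y11.000
; layer 6
G0 Z25.714
G0 X12.571 Y11.000
G1 X11.786 Y12.361
G1 X10.214 Y12.361
G1 X9.429 Y11.000
G1 X10.214 Y9.639
G1 X11.786 Y9.639
G1 X12.571 Y11.000
M2 ; end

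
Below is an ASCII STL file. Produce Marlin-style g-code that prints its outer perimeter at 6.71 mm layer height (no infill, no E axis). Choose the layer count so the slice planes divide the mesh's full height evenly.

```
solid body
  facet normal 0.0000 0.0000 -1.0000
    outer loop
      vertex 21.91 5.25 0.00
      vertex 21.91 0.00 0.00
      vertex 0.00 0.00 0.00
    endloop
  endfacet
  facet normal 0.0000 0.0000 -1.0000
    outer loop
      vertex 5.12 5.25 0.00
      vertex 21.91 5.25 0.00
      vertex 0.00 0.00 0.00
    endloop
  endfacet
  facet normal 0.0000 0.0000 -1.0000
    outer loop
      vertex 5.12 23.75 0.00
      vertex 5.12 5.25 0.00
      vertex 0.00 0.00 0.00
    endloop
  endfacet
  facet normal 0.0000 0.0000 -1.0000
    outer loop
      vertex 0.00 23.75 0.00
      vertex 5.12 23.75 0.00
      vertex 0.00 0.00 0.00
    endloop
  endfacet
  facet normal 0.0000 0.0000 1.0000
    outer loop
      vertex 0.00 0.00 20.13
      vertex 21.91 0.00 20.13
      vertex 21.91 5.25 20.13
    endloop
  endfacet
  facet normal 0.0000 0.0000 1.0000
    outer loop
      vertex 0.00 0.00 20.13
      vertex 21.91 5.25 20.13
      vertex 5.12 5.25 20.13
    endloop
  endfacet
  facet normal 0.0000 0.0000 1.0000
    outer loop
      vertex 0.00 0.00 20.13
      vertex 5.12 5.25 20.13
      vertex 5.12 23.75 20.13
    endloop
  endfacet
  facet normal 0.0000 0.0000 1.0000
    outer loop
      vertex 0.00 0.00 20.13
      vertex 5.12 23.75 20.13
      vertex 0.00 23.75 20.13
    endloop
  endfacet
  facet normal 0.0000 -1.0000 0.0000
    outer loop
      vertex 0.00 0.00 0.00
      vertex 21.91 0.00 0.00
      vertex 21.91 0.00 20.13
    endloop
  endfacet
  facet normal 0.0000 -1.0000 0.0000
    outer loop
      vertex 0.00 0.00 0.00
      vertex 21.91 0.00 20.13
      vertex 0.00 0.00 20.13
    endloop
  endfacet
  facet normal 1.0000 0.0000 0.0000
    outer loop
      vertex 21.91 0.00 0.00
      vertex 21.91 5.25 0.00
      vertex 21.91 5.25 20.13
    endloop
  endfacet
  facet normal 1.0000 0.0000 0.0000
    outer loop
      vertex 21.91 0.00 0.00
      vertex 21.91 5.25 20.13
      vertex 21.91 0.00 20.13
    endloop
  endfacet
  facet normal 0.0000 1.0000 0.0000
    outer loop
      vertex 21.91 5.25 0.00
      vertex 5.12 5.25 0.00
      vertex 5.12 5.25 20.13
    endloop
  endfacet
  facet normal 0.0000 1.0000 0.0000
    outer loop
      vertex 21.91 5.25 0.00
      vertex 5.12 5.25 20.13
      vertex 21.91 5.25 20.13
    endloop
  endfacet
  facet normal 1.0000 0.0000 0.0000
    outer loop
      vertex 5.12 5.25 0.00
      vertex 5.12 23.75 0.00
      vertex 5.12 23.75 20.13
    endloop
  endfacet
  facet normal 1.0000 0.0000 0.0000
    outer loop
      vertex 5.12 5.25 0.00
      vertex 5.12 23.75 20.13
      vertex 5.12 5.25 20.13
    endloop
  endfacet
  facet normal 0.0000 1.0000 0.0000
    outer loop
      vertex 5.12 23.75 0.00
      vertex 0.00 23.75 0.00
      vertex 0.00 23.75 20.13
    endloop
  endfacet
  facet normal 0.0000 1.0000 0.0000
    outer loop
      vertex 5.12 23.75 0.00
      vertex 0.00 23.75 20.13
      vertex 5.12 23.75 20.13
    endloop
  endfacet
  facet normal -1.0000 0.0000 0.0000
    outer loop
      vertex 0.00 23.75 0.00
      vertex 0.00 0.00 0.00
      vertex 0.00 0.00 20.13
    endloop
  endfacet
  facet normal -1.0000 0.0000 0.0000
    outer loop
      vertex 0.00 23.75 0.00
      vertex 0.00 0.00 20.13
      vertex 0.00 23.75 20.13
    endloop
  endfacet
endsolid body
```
; perimeter-only toolpath
G21 ; units = mm
G90 ; absolute positioning
G28 ; home
; layer 1
G0 Z6.71
G0 X0.00 Y0.00
G1 X21.91 Y0.00
G1 X21.91 Y5.25
G1 X5.12 Y5.25
G1 X5.12 Y23.75
G1 X0.00 Y23.75
G1 X0.00 Y0.00
; layer 2
G0 Z13.42
G0 X0.00 Y0.00
G1 X21.91 Y0.00
G1 X21.91 Y5.25
G1 X5.12 Y5.25
G1 X5.12 Y23.75
G1 X0.00 Y23.75
G1 X0.00 Y0.00
; layer 3
G0 Z20.13
G0 X0.00 Y0.00
G1 X21.91 Y0.00
G1 X21.91 Y5.25
G1 X5.12 Y5.25
G1 X5.12 Y23.75
G1 X0.00 Y23.75
G1 X0.00 Y0.00
M2 ; end

The solid is an L-shaped prism: outer 21.9 × 23.8 mm, arm thicknesses ≈ 5.25 mm (horizontal) and 5.12 mm (vertical), extruded 20.1 mm in z. Slicing at Δz = 6.71 mm — 3 equal slices spanning the solid's height, so layer i sits at z = i·h/3 — gives 3 non-empty perimeters. Each is a 6-segment closed polygon; G0 lifts to the layer z and rapids to the start vertex, then G1 traces the edges.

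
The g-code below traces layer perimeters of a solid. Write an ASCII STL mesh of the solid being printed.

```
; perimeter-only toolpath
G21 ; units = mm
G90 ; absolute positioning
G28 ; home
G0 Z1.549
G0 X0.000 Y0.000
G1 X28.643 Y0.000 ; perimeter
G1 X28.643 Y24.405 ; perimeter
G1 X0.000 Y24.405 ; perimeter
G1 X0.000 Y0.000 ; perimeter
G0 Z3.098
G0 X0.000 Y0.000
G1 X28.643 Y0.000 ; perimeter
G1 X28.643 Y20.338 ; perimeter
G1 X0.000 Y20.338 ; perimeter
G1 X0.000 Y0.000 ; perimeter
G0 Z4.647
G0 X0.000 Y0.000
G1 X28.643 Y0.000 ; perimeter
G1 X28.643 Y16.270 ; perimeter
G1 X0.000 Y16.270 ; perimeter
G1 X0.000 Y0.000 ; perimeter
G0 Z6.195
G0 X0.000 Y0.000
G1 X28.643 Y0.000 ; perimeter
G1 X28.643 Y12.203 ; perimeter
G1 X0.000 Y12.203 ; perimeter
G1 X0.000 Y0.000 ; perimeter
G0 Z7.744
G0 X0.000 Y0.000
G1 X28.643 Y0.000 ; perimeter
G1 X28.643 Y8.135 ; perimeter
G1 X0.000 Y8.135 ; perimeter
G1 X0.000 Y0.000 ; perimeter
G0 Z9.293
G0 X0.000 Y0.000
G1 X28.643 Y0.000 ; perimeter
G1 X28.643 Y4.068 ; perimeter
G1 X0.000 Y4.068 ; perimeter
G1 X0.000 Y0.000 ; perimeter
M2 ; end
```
solid part
  facet normal 0.0000 0.0000 -1.0000
    outer loop
      vertex 28.643 28.473 0.000
      vertex 28.643 0.000 0.000
      vertex 0.000 0.000 0.000
    endloop
  endfacet
  facet normal 0.0000 0.0000 -1.0000
    outer loop
      vertex 0.000 28.473 0.000
      vertex 28.643 28.473 0.000
      vertex 0.000 0.000 0.000
    endloop
  endfacet
  facet normal 0.0000 -1.0000 0.0000
    outer loop
      vertex 0.000 0.000 0.000
      vertex 28.643 0.000 0.000
      vertex 28.643 0.000 10.842
    endloop
  endfacet
  facet normal 0.0000 -1.0000 0.0000
    outer loop
      vertex 0.000 0.000 0.000
      vertex 28.643 0.000 10.842
      vertex 0.000 0.000 10.842
    endloop
  endfacet
  facet normal 0.0000 0.3559 0.9345
    outer loop
      vertex 0.000 0.000 10.842
      vertex 28.643 0.000 10.842
      vertex 28.643 28.473 0.000
    endloop
  endfacet
  facet normal 0.0000 0.3559 0.9345
    outer loop
      vertex 0.000 0.000 10.842
      vertex 28.643 28.473 0.000
      vertex 0.000 28.473 0.000
    endloop
  endfacet
  facet normal -1.0000 0.0000 0.0000
    outer loop
      vertex 0.000 0.000 10.842
      vertex 0.000 28.473 0.000
      vertex 0.000 0.000 0.000
    endloop
  endfacet
  facet normal 1.0000 0.0000 0.0000
    outer loop
      vertex 28.643 0.000 0.000
      vertex 28.643 28.473 0.000
      vertex 28.643 0.000 10.842
    endloop
  endfacet
endsolid part

The G0 Z moves step by Δz≈1.549 mm. The G1 loops shrink linearly with z, so the solid tapers from its base footprint up to z≈10.8. Closing with a flat bottom cap and the tapered top and triangulating gives 8 facets — a wedge (ramp): 28.6 × 28.5 mm base, rising to 10.8 mm along the y=0 edge and sloping linearly to z=0 at y=28.5.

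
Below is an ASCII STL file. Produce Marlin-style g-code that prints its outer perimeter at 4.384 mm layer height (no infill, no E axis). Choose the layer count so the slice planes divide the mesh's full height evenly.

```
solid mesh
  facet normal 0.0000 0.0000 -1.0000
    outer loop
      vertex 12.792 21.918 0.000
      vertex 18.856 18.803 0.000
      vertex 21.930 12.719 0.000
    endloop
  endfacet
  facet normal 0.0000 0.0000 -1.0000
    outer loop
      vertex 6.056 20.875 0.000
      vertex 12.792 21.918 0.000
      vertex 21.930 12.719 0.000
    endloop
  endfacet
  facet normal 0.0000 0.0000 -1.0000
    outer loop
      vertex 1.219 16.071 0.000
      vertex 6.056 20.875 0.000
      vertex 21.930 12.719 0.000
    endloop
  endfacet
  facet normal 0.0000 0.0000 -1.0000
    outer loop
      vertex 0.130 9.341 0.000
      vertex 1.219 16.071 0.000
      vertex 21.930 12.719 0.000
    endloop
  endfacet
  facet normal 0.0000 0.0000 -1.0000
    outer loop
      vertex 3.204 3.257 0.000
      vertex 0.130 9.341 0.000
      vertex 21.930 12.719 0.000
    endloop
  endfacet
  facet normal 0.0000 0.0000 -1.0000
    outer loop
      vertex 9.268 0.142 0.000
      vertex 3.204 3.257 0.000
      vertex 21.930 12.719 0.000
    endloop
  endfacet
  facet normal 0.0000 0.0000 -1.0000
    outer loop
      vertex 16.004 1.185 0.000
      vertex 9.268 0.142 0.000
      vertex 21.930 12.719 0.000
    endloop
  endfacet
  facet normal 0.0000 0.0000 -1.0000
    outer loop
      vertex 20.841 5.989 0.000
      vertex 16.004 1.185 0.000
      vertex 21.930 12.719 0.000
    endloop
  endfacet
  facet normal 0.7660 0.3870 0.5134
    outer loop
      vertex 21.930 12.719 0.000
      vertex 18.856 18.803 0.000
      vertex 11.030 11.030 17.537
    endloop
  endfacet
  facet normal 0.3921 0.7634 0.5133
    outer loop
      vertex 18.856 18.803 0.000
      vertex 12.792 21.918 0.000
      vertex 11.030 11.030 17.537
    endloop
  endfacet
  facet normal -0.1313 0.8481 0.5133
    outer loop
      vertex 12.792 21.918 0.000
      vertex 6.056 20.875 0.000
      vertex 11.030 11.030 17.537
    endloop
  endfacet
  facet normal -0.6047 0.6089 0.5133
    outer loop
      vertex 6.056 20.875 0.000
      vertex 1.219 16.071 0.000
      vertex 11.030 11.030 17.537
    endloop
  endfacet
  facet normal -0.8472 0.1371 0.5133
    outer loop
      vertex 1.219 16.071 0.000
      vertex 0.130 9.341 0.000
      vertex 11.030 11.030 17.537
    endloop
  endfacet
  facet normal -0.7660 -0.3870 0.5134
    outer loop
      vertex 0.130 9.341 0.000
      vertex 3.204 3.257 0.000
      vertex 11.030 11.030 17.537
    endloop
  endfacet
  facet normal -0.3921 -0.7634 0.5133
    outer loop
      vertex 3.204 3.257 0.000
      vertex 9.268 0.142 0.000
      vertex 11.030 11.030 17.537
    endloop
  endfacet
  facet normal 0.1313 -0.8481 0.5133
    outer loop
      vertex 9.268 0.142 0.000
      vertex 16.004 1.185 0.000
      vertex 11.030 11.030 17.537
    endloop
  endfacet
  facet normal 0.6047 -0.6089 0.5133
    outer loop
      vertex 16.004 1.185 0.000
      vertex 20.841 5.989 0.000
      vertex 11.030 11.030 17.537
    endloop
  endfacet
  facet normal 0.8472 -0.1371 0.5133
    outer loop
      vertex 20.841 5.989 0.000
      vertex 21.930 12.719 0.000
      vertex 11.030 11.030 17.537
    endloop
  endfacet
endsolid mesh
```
; perimeter-only toolpath
G21 ; units = mm
G90 ; absolute positioning
G28 ; home
; layer 1
G0 Z4.384
G0 X19.205 Y12.297
G1 X16.899 Y16.860
G1 X12.351 Y19.196
G1 X7.300 Y18.414
G1 X3.672 Y14.811
G1 X2.855 Y9.763
G1 X5.160 Y5.200
G1 X9.709 Y2.864
G1 X14.761 Y3.646
G1 X18.388 Y7.249
G1 X19.205 Y12.297
; layer 2
G0 Z8.768
G0 X16.480 Y11.874
G1 X14.943 Y14.916
G1 X11.911 Y16.474
G1 X8.543 Y15.953
G1 X6.124 Y13.550
G1 X5.580 Y10.185
G1 X7.117 Y7.143
G1 X10.149 Y5.586
G1 X13.517 Y6.107
G1 X15.936 Y8.509
G1 X16.480 Y11.874
; layer 3
G0 Z13.153
G0 X13.755 Y11.452
G1 X12.986 Y12.973
G1 X11.470 Y13.752
G1 X9.786 Y13.491
G1 X8.577 Y12.290
G1 X8.305 Y10.608
G1 X9.073 Y9.087
G1 X10.589 Y8.308
G1 X12.273 Y8.569
G1 X13.483 Y9.770
G1 X13.755 Y11.452
M2 ; end

The solid is a regular 10-sided pyramid, base circumscribed radius ≈ 11 mm, apex at z ≈ 17.5 mm. Slicing at Δz = 4.384 mm — 4 equal slices spanning the solid's height, so layer i sits at z = i·h/4 — gives 3 non-empty perimeters. Each is a 10-segment closed polygon; G0 lifts to the layer z and rapids to the start vertex, then G1 traces the edges. The cross-section shrinks linearly with z (the slice at the apex is degenerate and omitted).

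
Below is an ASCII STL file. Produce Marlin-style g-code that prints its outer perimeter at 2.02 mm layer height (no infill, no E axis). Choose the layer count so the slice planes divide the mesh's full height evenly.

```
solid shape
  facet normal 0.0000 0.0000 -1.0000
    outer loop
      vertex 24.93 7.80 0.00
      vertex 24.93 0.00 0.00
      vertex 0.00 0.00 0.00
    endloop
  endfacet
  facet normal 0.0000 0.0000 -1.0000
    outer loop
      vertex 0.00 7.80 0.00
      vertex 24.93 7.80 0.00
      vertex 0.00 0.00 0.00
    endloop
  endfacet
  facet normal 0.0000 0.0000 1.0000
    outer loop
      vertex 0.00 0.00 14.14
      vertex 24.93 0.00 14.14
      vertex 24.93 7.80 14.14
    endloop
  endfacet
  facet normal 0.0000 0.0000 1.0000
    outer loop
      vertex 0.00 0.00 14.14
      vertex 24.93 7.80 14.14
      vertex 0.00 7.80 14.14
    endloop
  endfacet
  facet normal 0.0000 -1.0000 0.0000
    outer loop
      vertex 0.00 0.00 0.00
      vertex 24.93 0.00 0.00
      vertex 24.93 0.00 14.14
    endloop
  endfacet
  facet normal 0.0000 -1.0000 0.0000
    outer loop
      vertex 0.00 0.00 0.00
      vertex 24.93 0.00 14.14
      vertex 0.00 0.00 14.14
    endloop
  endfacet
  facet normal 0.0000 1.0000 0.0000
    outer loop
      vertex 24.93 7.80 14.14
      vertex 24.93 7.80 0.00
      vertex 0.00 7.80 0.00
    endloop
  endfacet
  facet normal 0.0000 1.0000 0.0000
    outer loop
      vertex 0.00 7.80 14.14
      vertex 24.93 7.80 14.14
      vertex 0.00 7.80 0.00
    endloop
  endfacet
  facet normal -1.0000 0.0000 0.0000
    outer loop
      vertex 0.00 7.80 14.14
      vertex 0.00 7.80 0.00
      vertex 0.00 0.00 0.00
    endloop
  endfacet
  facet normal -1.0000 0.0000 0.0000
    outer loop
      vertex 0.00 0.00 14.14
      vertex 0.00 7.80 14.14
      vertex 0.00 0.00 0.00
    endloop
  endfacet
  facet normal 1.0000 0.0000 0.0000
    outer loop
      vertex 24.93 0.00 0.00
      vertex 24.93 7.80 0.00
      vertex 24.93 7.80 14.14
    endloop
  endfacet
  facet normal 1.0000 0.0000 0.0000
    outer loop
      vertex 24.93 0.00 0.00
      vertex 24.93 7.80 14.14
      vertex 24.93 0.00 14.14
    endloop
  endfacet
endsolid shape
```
; perimeter-only toolpath
G21 ; units = mm
G90 ; absolute positioning
G28 ; home
; layer 1
G0 Z2.02
G0 X0.00 Y0.00
G1 X24.93 Y0.00
G1 X24.93 Y7.80
G1 X0.00 Y7.80
G1 X0.00 Y0.00
; layer 2
G0 Z4.04
G0 X0.00 Y0.00
G1 X24.93 Y0.00
G1 X24.93 Y7.80
G1 X0.00 Y7.80
G1 X0.00 Y0.00
; layer 3
G0 Z6.06
G0 X0.00 Y0.00
G1 X24.93 Y0.00
G1 X24.93 Y7.80
G1 X0.00 Y7.80
G1 X0.00 Y0.00
; layer 4
G0 Z8.08
G0 X0.00 Y0.00
G1 X24.93 Y0.00
G1 X24.93 Y7.80
G1 X0.00 Y7.80
G1 X0.00 Y0.00
; layer 5
G0 Z10.10
G0 X0.00 Y0.00
G1 X24.93 Y0.00
G1 X24.93 Y7.80
G1 X0.00 Y7.80
G1 X0.00 Y0.00
; layer 6
G0 Z12.12
G0 X0.00 Y0.00
G1 X24.93 Y0.00
G1 X24.93 Y7.80
G1 X0.00 Y7.80
G1 X0.00 Y0.00
; layer 7
G0 Z14.14
G0 X0.00 Y0.00
G1 X24.93 Y0.00
G1 X24.93 Y7.80
G1 X0.00 Y7.80
G1 X0.00 Y0.00
M2 ; end

The solid is a rectangular box, roughly 24.9 × 7.8 mm footprint and 14.1 mm tall. Slicing at Δz = 2.02 mm — 7 equal slices spanning the solid's height, so layer i sits at z = i·h/7 — gives 7 non-empty perimeters. Each is a 4-segment closed polygon; G0 lifts to the layer z and rapids to the start vertex, then G1 traces the edges.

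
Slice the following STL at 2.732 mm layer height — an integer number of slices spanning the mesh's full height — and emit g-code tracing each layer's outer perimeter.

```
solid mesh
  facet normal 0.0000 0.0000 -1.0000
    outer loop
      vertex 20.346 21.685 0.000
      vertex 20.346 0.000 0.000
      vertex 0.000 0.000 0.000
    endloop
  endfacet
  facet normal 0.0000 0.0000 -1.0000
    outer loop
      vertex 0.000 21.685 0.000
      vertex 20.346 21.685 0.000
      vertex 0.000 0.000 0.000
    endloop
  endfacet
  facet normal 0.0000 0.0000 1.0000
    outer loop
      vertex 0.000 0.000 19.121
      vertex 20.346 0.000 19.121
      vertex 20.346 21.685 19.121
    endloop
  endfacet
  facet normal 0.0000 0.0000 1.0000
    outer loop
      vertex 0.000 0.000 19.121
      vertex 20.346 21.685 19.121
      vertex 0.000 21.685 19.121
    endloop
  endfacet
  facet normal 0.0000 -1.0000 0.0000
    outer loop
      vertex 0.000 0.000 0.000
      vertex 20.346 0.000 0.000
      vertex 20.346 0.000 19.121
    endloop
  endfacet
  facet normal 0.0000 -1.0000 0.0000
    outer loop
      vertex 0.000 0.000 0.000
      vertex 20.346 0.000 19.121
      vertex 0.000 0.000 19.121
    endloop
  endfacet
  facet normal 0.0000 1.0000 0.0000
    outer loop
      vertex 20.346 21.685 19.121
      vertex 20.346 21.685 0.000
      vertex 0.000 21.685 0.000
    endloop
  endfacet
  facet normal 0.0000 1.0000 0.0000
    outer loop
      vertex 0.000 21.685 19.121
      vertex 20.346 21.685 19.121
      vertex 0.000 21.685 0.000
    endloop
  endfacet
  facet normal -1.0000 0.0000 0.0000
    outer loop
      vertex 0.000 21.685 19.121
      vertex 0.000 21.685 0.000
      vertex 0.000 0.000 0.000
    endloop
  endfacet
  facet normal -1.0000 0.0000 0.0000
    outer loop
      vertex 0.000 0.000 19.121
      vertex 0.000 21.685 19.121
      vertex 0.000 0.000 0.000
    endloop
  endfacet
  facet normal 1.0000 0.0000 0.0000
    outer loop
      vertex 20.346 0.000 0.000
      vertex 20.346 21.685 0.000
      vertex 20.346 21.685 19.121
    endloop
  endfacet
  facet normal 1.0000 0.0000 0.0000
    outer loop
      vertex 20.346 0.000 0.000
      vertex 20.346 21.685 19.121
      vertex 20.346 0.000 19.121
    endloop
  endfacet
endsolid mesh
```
; perimeter-only toolpath
G21 ; units = mm
G90 ; absolute positioning
G28 ; home
; layer 1
G0 Z2.732
G0 X0.000 Y0.000
G1 X20.346 Y0.000
G1 X20.346 Y21.685
G1 X0.000 Y21.685
G1 X0.000 Y0.000
; layer 2
G0 Z5.463
G0 X0.000 Y0.000
G1 X20.346 Y0.000
G1 X20.346 Y21.685
G1 X0.000 Y21.685
G1 X0.000 Y0.000
; layer 3
G0 Z8.195
G0 X0.000 Y0.000
G1 X20.346 Y0.000
G1 X20.346 Y21.685
G1 X0.000 Y21.685
G1 X0.000 Y0.000
; layer 4
G0 Z10.926
G0 X0.000 Y0.000
G1 X20.346 Y0.000
G1 X20.346 Y21.685
G1 X0.000 Y21.685
G1 X0.000 Y0.000
; layer 5
G0 Z13.658
G0 X0.000 Y0.000
G1 X20.346 Y0.000
G1 X20.346 Y21.685
G1 X0.000 Y21.685
G1 X0.000 Y0.000
; layer 6
G0 Z16.389
G0 X0.000 Y0.000
G1 X20.346 Y0.000
G1 X20.346 Y21.685
G1 X0.000 Y21.685
G1 X0.000 Y0.000
; layer 7
G0 Z19.121
G0 X0.000 Y0.000
G1 X20.346 Y0.000
G1 X20.346 Y21.685
G1 X0.000 Y21.685
G1 X0.000 Y0.000
M2 ; end

The solid is a rectangular box, roughly 20.3 × 21.7 mm footprint and 19.1 mm tall. Slicing at Δz = 2.732 mm — 7 equal slices spanning the solid's height, so layer i sits at z = i·h/7 — gives 7 non-empty perimeters. Each is a 4-segment closed polygon; G0 lifts to the layer z and rapids to the start vertex, then G1 traces the edges.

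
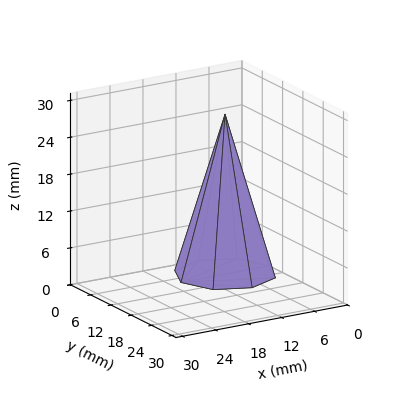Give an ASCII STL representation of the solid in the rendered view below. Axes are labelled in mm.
Reading the render: the shape is a regular 8-sided pyramid, base circumscribed radius ≈ 8 mm, apex at z ≈ 26 mm (dimensions read to the nearest mm from the axis ticks). For the STL, each face is triangulated and given an outward normal.

solid part
  facet normal 0.0000 0.0000 -1.0000
    outer loop
      vertex 8.000 16.000 0.000
      vertex 13.657 13.657 0.000
      vertex 16.000 8.000 0.000
    endloop
  endfacet
  facet normal 0.0000 0.0000 -1.0000
    outer loop
      vertex 2.343 13.657 0.000
      vertex 8.000 16.000 0.000
      vertex 16.000 8.000 0.000
    endloop
  endfacet
  facet normal 0.0000 0.0000 -1.0000
    outer loop
      vertex 0.000 8.000 0.000
      vertex 2.343 13.657 0.000
      vertex 16.000 8.000 0.000
    endloop
  endfacet
  facet normal 0.0000 0.0000 -1.0000
    outer loop
      vertex 2.343 2.343 0.000
      vertex 0.000 8.000 0.000
      vertex 16.000 8.000 0.000
    endloop
  endfacet
  facet normal 0.0000 0.0000 -1.0000
    outer loop
      vertex 8.000 0.000 0.000
      vertex 2.343 2.343 0.000
      vertex 16.000 8.000 0.000
    endloop
  endfacet
  facet normal 0.0000 0.0000 -1.0000
    outer loop
      vertex 13.657 2.343 0.000
      vertex 8.000 0.000 0.000
      vertex 16.000 8.000 0.000
    endloop
  endfacet
  facet normal 0.8887 0.3681 0.2734
    outer loop
      vertex 16.000 8.000 0.000
      vertex 13.657 13.657 0.000
      vertex 8.000 8.000 26.000
    endloop
  endfacet
  facet normal 0.3681 0.8887 0.2734
    outer loop
      vertex 13.657 13.657 0.000
      vertex 8.000 16.000 0.000
      vertex 8.000 8.000 26.000
    endloop
  endfacet
  facet normal -0.3681 0.8887 0.2734
    outer loop
      vertex 8.000 16.000 0.000
      vertex 2.343 13.657 0.000
      vertex 8.000 8.000 26.000
    endloop
  endfacet
  facet normal -0.8887 0.3681 0.2734
    outer loop
      vertex 2.343 13.657 0.000
      vertex 0.000 8.000 0.000
      vertex 8.000 8.000 26.000
    endloop
  endfacet
  facet normal -0.8887 -0.3681 0.2734
    outer loop
      vertex 0.000 8.000 0.000
      vertex 2.343 2.343 0.000
      vertex 8.000 8.000 26.000
    endloop
  endfacet
  facet normal -0.3681 -0.8887 0.2734
    outer loop
      vertex 2.343 2.343 0.000
      vertex 8.000 0.000 0.000
      vertex 8.000 8.000 26.000
    endloop
  endfacet
  facet normal 0.3681 -0.8887 0.2734
    outer loop
      vertex 8.000 0.000 0.000
      vertex 13.657 2.343 0.000
      vertex 8.000 8.000 26.000
    endloop
  endfacet
  facet normal 0.8887 -0.3681 0.2734
    outer loop
      vertex 13.657 2.343 0.000
      vertex 16.000 8.000 0.000
      vertex 8.000 8.000 26.000
    endloop
  endfacet
endsolid part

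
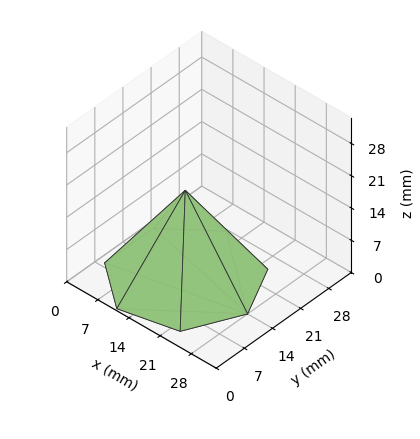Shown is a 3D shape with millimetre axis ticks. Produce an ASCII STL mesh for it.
Reading the render: the shape is a regular 7-sided pyramid, base circumscribed radius ≈ 14 mm, apex at z ≈ 19 mm (dimensions read to the nearest mm from the axis ticks). For the STL, each face is triangulated and given an outward normal.

solid part
  facet normal 0.0000 0.0000 -1.0000
    outer loop
      vertex 10.9 27.6 0.0
      vertex 22.7 24.9 0.0
      vertex 28.0 14.0 0.0
    endloop
  endfacet
  facet normal 0.0000 0.0000 -1.0000
    outer loop
      vertex 1.4 20.1 0.0
      vertex 10.9 27.6 0.0
      vertex 28.0 14.0 0.0
    endloop
  endfacet
  facet normal 0.0000 0.0000 -1.0000
    outer loop
      vertex 1.4 7.9 0.0
      vertex 1.4 20.1 0.0
      vertex 28.0 14.0 0.0
    endloop
  endfacet
  facet normal 0.0000 0.0000 -1.0000
    outer loop
      vertex 10.9 0.4 0.0
      vertex 1.4 7.9 0.0
      vertex 28.0 14.0 0.0
    endloop
  endfacet
  facet normal 0.0000 0.0000 -1.0000
    outer loop
      vertex 22.7 3.1 0.0
      vertex 10.9 0.4 0.0
      vertex 28.0 14.0 0.0
    endloop
  endfacet
  facet normal 0.7497 0.3645 0.5524
    outer loop
      vertex 28.0 14.0 0.0
      vertex 22.7 24.9 0.0
      vertex 14.0 14.0 19.0
    endloop
  endfacet
  facet normal 0.1860 0.8131 0.5516
    outer loop
      vertex 22.7 24.9 0.0
      vertex 10.9 27.6 0.0
      vertex 14.0 14.0 19.0
    endloop
  endfacet
  facet normal -0.5165 0.6542 0.5525
    outer loop
      vertex 10.9 27.6 0.0
      vertex 1.4 20.1 0.0
      vertex 14.0 14.0 19.0
    endloop
  endfacet
  facet normal -0.8334 0.0000 0.5527
    outer loop
      vertex 1.4 20.1 0.0
      vertex 1.4 7.9 0.0
      vertex 14.0 14.0 19.0
    endloop
  endfacet
  facet normal -0.5165 -0.6542 0.5525
    outer loop
      vertex 1.4 7.9 0.0
      vertex 10.9 0.4 0.0
      vertex 14.0 14.0 19.0
    endloop
  endfacet
  facet normal 0.1860 -0.8131 0.5516
    outer loop
      vertex 10.9 0.4 0.0
      vertex 22.7 3.1 0.0
      vertex 14.0 14.0 19.0
    endloop
  endfacet
  facet normal 0.7497 -0.3645 0.5524
    outer loop
      vertex 22.7 3.1 0.0
      vertex 28.0 14.0 0.0
      vertex 14.0 14.0 19.0
    endloop
  endfacet
endsolid part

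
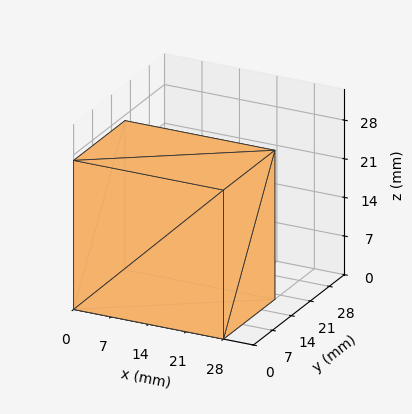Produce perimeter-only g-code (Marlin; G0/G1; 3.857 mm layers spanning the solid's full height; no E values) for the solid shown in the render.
Reading the render: the shape is a rectangular box, roughly 28 × 19 mm footprint and 27 mm tall (dimensions read to the nearest mm from the axis ticks). For the g-code, the solid's height is divided into equal slices at the stated Δz and each level perimeter traced with G1 moves after a G0 lift.

; perimeter-only toolpath
G21 ; units = mm
G90 ; absolute positioning
G28 ; home
; layer 1
G0 Z3.857
G0 X0.000 Y0.000
G1 X28.000 Y0.000
G1 X28.000 Y19.000
G1 X0.000 Y19.000
G1 X0.000 Y0.000
; layer 2
G0 Z7.714
G0 X0.000 Y0.000
G1 X28.000 Y0.000
G1 X28.000 Y19.000
G1 X0.000 Y19.000
G1 X0.000 Y0.000
; layer 3
G0 Z11.571
G0 X0.000 Y0.000
G1 X28.000 Y0.000
G1 X28.000 Y19.000
G1 X0.000 Y19.000
G1 X0.000 Y0.000
; layer 4
G0 Z15.429
G0 X0.000 Y0.000
G1 X28.000 Y0.000
G1 X28.000 Y19.000
G1 X0.000 Y19.000
G1 X0.000 Y0.000
; layer 5
G0 Z19.286
G0 X0.000 Y0.000
G1 X28.000 Y0.000
G1 X28.000 Y19.000
G1 X0.000 Y19.000
G1 X0.000 Y0.000
; layer 6
G0 Z23.143
G0 X0.000 Y0.000
G1 X28.000 Y0.000
G1 X28.000 Y19.000
G1 X0.000 Y19.000
G1 X0.000 Y0.000
; layer 7
G0 Z27.000
G0 X0.000 Y0.000
G1 X28.000 Y0.000
G1 X28.000 Y19.000
G1 X0.000 Y19.000
G1 X0.000 Y0.000
M2 ; end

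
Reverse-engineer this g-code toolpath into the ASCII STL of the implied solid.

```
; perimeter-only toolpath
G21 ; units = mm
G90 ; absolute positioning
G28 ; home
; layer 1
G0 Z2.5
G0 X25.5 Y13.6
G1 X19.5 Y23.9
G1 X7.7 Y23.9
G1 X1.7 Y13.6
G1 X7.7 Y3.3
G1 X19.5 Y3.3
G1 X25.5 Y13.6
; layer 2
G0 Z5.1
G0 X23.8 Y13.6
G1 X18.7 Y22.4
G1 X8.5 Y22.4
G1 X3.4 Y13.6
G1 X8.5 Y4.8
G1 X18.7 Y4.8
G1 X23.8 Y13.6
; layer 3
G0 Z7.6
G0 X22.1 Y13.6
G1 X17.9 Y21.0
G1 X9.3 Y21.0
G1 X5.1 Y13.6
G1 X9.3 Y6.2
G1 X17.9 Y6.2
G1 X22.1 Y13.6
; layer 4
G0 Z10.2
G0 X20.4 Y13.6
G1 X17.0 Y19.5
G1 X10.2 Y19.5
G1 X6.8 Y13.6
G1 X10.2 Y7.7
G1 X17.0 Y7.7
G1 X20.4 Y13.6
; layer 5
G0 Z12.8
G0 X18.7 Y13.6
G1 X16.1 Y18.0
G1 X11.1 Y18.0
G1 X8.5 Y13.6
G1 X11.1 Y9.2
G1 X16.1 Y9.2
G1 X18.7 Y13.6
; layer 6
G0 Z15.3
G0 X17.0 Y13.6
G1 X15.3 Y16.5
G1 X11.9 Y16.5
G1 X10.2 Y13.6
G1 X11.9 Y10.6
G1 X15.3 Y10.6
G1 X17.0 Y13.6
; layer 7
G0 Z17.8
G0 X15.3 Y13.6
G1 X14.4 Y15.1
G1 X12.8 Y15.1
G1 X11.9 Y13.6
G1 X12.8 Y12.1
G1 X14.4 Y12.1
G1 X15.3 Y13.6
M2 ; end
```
solid part
  facet normal 0.0000 0.0000 -1.0000
    outer loop
      vertex 6.8 25.4 0.0
      vertex 20.4 25.4 0.0
      vertex 27.2 13.6 0.0
    endloop
  endfacet
  facet normal 0.0000 0.0000 -1.0000
    outer loop
      vertex 0.0 13.6 0.0
      vertex 6.8 25.4 0.0
      vertex 27.2 13.6 0.0
    endloop
  endfacet
  facet normal 0.0000 0.0000 -1.0000
    outer loop
      vertex 6.8 1.8 0.0
      vertex 0.0 13.6 0.0
      vertex 27.2 13.6 0.0
    endloop
  endfacet
  facet normal 0.0000 0.0000 -1.0000
    outer loop
      vertex 20.4 1.8 0.0
      vertex 6.8 1.8 0.0
      vertex 27.2 13.6 0.0
    endloop
  endfacet
  facet normal 0.7503 0.4324 0.5002
    outer loop
      vertex 27.2 13.6 0.0
      vertex 20.4 25.4 0.0
      vertex 13.6 13.6 20.4
    endloop
  endfacet
  facet normal 0.0000 0.8656 0.5007
    outer loop
      vertex 20.4 25.4 0.0
      vertex 6.8 25.4 0.0
      vertex 13.6 13.6 20.4
    endloop
  endfacet
  facet normal -0.7503 0.4324 0.5002
    outer loop
      vertex 6.8 25.4 0.0
      vertex 0.0 13.6 0.0
      vertex 13.6 13.6 20.4
    endloop
  endfacet
  facet normal -0.7503 -0.4324 0.5002
    outer loop
      vertex 0.0 13.6 0.0
      vertex 6.8 1.8 0.0
      vertex 13.6 13.6 20.4
    endloop
  endfacet
  facet normal 0.0000 -0.8656 0.5007
    outer loop
      vertex 6.8 1.8 0.0
      vertex 20.4 1.8 0.0
      vertex 13.6 13.6 20.4
    endloop
  endfacet
  facet normal 0.7503 -0.4324 0.5002
    outer loop
      vertex 20.4 1.8 0.0
      vertex 27.2 13.6 0.0
      vertex 13.6 13.6 20.4
    endloop
  endfacet
endsolid part

The G0 Z moves step by Δz≈2.5 mm. The G1 loops shrink linearly with z, so the solid tapers from its base footprint up to z≈20.4. Closing with a flat bottom cap and the tapered top and triangulating gives 10 facets — a regular 6-sided pyramid, base circumscribed radius ≈ 13.6 mm, apex at z ≈ 20.4 mm.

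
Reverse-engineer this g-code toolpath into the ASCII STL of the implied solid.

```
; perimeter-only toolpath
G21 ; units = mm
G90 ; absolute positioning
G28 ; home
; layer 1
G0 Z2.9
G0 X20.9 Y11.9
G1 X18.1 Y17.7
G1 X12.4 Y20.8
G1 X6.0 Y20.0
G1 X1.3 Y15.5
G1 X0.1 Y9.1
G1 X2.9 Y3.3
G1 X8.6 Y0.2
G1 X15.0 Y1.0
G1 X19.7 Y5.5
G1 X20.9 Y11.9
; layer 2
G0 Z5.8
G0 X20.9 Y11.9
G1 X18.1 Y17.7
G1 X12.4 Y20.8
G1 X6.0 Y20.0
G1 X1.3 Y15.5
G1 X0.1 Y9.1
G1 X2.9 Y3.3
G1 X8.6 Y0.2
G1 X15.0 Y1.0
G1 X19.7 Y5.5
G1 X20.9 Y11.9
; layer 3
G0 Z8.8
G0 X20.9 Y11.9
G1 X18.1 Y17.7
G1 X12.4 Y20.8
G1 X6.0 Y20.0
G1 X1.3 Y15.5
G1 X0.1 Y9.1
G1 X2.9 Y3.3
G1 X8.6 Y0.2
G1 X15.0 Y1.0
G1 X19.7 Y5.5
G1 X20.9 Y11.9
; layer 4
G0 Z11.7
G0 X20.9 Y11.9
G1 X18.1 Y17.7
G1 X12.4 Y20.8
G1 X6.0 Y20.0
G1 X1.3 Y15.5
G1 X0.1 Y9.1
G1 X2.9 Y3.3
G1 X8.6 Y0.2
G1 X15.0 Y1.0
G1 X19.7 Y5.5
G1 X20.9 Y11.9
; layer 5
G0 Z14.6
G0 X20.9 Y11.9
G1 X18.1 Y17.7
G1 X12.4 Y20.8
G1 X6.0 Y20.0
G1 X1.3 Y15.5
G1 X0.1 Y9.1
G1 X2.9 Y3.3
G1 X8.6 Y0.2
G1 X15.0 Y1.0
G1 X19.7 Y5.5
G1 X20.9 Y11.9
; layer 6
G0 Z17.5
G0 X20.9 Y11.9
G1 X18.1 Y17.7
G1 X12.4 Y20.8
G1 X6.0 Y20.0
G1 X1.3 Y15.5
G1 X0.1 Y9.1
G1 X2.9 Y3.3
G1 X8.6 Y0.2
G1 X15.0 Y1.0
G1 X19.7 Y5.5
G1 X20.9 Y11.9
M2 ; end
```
solid part
  facet normal 0.0000 0.0000 -1.0000
    outer loop
      vertex 12.4 20.8 0.0
      vertex 18.1 17.7 0.0
      vertex 20.9 11.9 0.0
    endloop
  endfacet
  facet normal 0.0000 0.0000 -1.0000
    outer loop
      vertex 6.0 20.0 0.0
      vertex 12.4 20.8 0.0
      vertex 20.9 11.9 0.0
    endloop
  endfacet
  facet normal 0.0000 0.0000 -1.0000
    outer loop
      vertex 1.3 15.5 0.0
      vertex 6.0 20.0 0.0
      vertex 20.9 11.9 0.0
    endloop
  endfacet
  facet normal 0.0000 0.0000 -1.0000
    outer loop
      vertex 0.1 9.1 0.0
      vertex 1.3 15.5 0.0
      vertex 20.9 11.9 0.0
    endloop
  endfacet
  facet normal 0.0000 0.0000 -1.0000
    outer loop
      vertex 2.9 3.3 0.0
      vertex 0.1 9.1 0.0
      vertex 20.9 11.9 0.0
    endloop
  endfacet
  facet normal 0.0000 0.0000 -1.0000
    outer loop
      vertex 8.6 0.2 0.0
      vertex 2.9 3.3 0.0
      vertex 20.9 11.9 0.0
    endloop
  endfacet
  facet normal 0.0000 0.0000 -1.0000
    outer loop
      vertex 15.0 1.0 0.0
      vertex 8.6 0.2 0.0
      vertex 20.9 11.9 0.0
    endloop
  endfacet
  facet normal 0.0000 0.0000 -1.0000
    outer loop
      vertex 19.7 5.5 0.0
      vertex 15.0 1.0 0.0
      vertex 20.9 11.9 0.0
    endloop
  endfacet
  facet normal 0.0000 0.0000 1.0000
    outer loop
      vertex 20.9 11.9 17.5
      vertex 18.1 17.7 17.5
      vertex 12.4 20.8 17.5
    endloop
  endfacet
  facet normal 0.0000 0.0000 1.0000
    outer loop
      vertex 20.9 11.9 17.5
      vertex 12.4 20.8 17.5
      vertex 6.0 20.0 17.5
    endloop
  endfacet
  facet normal 0.0000 0.0000 1.0000
    outer loop
      vertex 20.9 11.9 17.5
      vertex 6.0 20.0 17.5
      vertex 1.3 15.5 17.5
    endloop
  endfacet
  facet normal 0.0000 0.0000 1.0000
    outer loop
      vertex 20.9 11.9 17.5
      vertex 1.3 15.5 17.5
      vertex 0.1 9.1 17.5
    endloop
  endfacet
  facet normal 0.0000 0.0000 1.0000
    outer loop
      vertex 20.9 11.9 17.5
      vertex 0.1 9.1 17.5
      vertex 2.9 3.3 17.5
    endloop
  endfacet
  facet normal 0.0000 0.0000 1.0000
    outer loop
      vertex 20.9 11.9 17.5
      vertex 2.9 3.3 17.5
      vertex 8.6 0.2 17.5
    endloop
  endfacet
  facet normal 0.0000 0.0000 1.0000
    outer loop
      vertex 20.9 11.9 17.5
      vertex 8.6 0.2 17.5
      vertex 15.0 1.0 17.5
    endloop
  endfacet
  facet normal 0.0000 0.0000 1.0000
    outer loop
      vertex 20.9 11.9 17.5
      vertex 15.0 1.0 17.5
      vertex 19.7 5.5 17.5
    endloop
  endfacet
  facet normal 0.9006 0.4347 0.0000
    outer loop
      vertex 20.9 11.9 0.0
      vertex 18.1 17.7 0.0
      vertex 18.1 17.7 17.5
    endloop
  endfacet
  facet normal 0.9006 0.4347 0.0000
    outer loop
      vertex 20.9 11.9 0.0
      vertex 18.1 17.7 17.5
      vertex 20.9 11.9 17.5
    endloop
  endfacet
  facet normal 0.4778 0.8785 0.0000
    outer loop
      vertex 18.1 17.7 0.0
      vertex 12.4 20.8 0.0
      vertex 12.4 20.8 17.5
    endloop
  endfacet
  facet normal 0.4778 0.8785 0.0000
    outer loop
      vertex 18.1 17.7 0.0
      vertex 12.4 20.8 17.5
      vertex 18.1 17.7 17.5
    endloop
  endfacet
  facet normal -0.1240 0.9923 0.0000
    outer loop
      vertex 12.4 20.8 0.0
      vertex 6.0 20.0 0.0
      vertex 6.0 20.0 17.5
    endloop
  endfacet
  facet normal -0.1240 0.9923 0.0000
    outer loop
      vertex 12.4 20.8 0.0
      vertex 6.0 20.0 17.5
      vertex 12.4 20.8 17.5
    endloop
  endfacet
  facet normal -0.6916 0.7223 0.0000
    outer loop
      vertex 6.0 20.0 0.0
      vertex 1.3 15.5 0.0
      vertex 1.3 15.5 17.5
    endloop
  endfacet
  facet normal -0.6916 0.7223 0.0000
    outer loop
      vertex 6.0 20.0 0.0
      vertex 1.3 15.5 17.5
      vertex 6.0 20.0 17.5
    endloop
  endfacet
  facet normal -0.9829 0.1843 0.0000
    outer loop
      vertex 1.3 15.5 0.0
      vertex 0.1 9.1 0.0
      vertex 0.1 9.1 17.5
    endloop
  endfacet
  facet normal -0.9829 0.1843 0.0000
    outer loop
      vertex 1.3 15.5 0.0
      vertex 0.1 9.1 17.5
      vertex 1.3 15.5 17.5
    endloop
  endfacet
  facet normal -0.9006 -0.4347 0.0000
    outer loop
      vertex 0.1 9.1 0.0
      vertex 2.9 3.3 0.0
      vertex 2.9 3.3 17.5
    endloop
  endfacet
  facet normal -0.9006 -0.4347 0.0000
    outer loop
      vertex 0.1 9.1 0.0
      vertex 2.9 3.3 17.5
      vertex 0.1 9.1 17.5
    endloop
  endfacet
  facet normal -0.4778 -0.8785 0.0000
    outer loop
      vertex 2.9 3.3 0.0
      vertex 8.6 0.2 0.0
      vertex 8.6 0.2 17.5
    endloop
  endfacet
  facet normal -0.4778 -0.8785 0.0000
    outer loop
      vertex 2.9 3.3 0.0
      vertex 8.6 0.2 17.5
      vertex 2.9 3.3 17.5
    endloop
  endfacet
  facet normal 0.1240 -0.9923 0.0000
    outer loop
      vertex 8.6 0.2 0.0
      vertex 15.0 1.0 0.0
      vertex 15.0 1.0 17.5
    endloop
  endfacet
  facet normal 0.1240 -0.9923 0.0000
    outer loop
      vertex 8.6 0.2 0.0
      vertex 15.0 1.0 17.5
      vertex 8.6 0.2 17.5
    endloop
  endfacet
  facet normal 0.6916 -0.7223 0.0000
    outer loop
      vertex 15.0 1.0 0.0
      vertex 19.7 5.5 0.0
      vertex 19.7 5.5 17.5
    endloop
  endfacet
  facet normal 0.6916 -0.7223 0.0000
    outer loop
      vertex 15.0 1.0 0.0
      vertex 19.7 5.5 17.5
      vertex 15.0 1.0 17.5
    endloop
  endfacet
  facet normal 0.9829 -0.1843 0.0000
    outer loop
      vertex 19.7 5.5 0.0
      vertex 20.9 11.9 0.0
      vertex 20.9 11.9 17.5
    endloop
  endfacet
  facet normal 0.9829 -0.1843 0.0000
    outer loop
      vertex 19.7 5.5 0.0
      vertex 20.9 11.9 17.5
      vertex 19.7 5.5 17.5
    endloop
  endfacet
endsolid part

The G0 Z moves step by Δz≈2.9 mm. Every layer's G1 loop is the same polygon, so the solid is a straight extrusion of it from z=0 to z≈17.5. Closing with flat bottom and top caps and triangulating gives 36 facets — a regular 10-sided prism (a cylinder approximated with 10 flat sides), circumscribed radius ≈ 10.5 mm, height ≈ 17.5 mm.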